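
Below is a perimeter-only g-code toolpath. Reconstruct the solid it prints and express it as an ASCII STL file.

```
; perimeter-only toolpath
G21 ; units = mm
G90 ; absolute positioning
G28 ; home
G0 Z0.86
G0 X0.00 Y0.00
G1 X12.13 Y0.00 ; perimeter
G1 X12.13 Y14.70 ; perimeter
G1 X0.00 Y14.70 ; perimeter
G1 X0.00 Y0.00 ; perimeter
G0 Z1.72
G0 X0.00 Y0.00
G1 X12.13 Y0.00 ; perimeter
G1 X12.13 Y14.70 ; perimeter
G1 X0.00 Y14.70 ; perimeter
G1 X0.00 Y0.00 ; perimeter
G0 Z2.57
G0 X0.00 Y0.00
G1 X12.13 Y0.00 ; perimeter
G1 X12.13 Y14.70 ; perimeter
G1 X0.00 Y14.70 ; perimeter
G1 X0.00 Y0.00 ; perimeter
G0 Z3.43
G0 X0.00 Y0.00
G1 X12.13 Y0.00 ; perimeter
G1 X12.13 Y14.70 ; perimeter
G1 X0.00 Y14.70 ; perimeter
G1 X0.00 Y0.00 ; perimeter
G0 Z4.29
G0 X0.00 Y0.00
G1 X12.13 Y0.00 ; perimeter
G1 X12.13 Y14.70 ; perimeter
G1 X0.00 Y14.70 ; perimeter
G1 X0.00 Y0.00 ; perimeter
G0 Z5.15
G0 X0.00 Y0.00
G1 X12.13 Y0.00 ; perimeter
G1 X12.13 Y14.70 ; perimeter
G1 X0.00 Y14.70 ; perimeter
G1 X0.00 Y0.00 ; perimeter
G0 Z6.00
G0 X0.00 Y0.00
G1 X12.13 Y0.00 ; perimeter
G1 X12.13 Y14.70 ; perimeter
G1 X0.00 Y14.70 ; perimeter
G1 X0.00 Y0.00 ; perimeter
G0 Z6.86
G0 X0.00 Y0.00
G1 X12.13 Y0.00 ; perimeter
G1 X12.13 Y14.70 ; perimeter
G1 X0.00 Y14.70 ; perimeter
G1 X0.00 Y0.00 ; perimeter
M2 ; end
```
solid part
  facet normal 0.0000 0.0000 -1.0000
    outer loop
      vertex 12.13 14.70 0.00
      vertex 12.13 0.00 0.00
      vertex 0.00 0.00 0.00
    endloop
  endfacet
  facet normal 0.0000 0.0000 -1.0000
    outer loop
      vertex 0.00 14.70 0.00
      vertex 12.13 14.70 0.00
      vertex 0.00 0.00 0.00
    endloop
  endfacet
  facet normal 0.0000 0.0000 1.0000
    outer loop
      vertex 0.00 0.00 6.86
      vertex 12.13 0.00 6.86
      vertex 12.13 14.70 6.86
    endloop
  endfacet
  facet normal 0.0000 0.0000 1.0000
    outer loop
      vertex 0.00 0.00 6.86
      vertex 12.13 14.70 6.86
      vertex 0.00 14.70 6.86
    endloop
  endfacet
  facet normal 0.0000 -1.0000 0.0000
    outer loop
      vertex 0.00 0.00 0.00
      vertex 12.13 0.00 0.00
      vertex 12.13 0.00 6.86
    endloop
  endfacet
  facet normal 0.0000 -1.0000 0.0000
    outer loop
      vertex 0.00 0.00 0.00
      vertex 12.13 0.00 6.86
      vertex 0.00 0.00 6.86
    endloop
  endfacet
  facet normal 0.0000 1.0000 0.0000
    outer loop
      vertex 12.13 14.70 6.86
      vertex 12.13 14.70 0.00
      vertex 0.00 14.70 0.00
    endloop
  endfacet
  facet normal 0.0000 1.0000 0.0000
    outer loop
      vertex 0.00 14.70 6.86
      vertex 12.13 14.70 6.86
      vertex 0.00 14.70 0.00
    endloop
  endfacet
  facet normal -1.0000 0.0000 0.0000
    outer loop
      vertex 0.00 14.70 6.86
      vertex 0.00 14.70 0.00
      vertex 0.00 0.00 0.00
    endloop
  endfacet
  facet normal -1.0000 0.0000 0.0000
    outer loop
      vertex 0.00 0.00 6.86
      vertex 0.00 14.70 6.86
      vertex 0.00 0.00 0.00
    endloop
  endfacet
  facet normal 1.0000 0.0000 0.0000
    outer loop
      vertex 12.13 0.00 0.00
      vertex 12.13 14.70 0.00
      vertex 12.13 14.70 6.86
    endloop
  endfacet
  facet normal 1.0000 0.0000 0.0000
    outer loop
      vertex 12.13 0.00 0.00
      vertex 12.13 14.70 6.86
      vertex 12.13 0.00 6.86
    endloop
  endfacet
endsolid part

The G0 Z moves step by Δz≈0.86 mm. Every layer's G1 loop is the same polygon, so the solid is a straight extrusion of it from z=0 to z≈6.86. Closing with flat bottom and top caps and triangulating gives 12 facets — a rectangular box, roughly 12.1 × 14.7 mm footprint and 6.86 mm tall.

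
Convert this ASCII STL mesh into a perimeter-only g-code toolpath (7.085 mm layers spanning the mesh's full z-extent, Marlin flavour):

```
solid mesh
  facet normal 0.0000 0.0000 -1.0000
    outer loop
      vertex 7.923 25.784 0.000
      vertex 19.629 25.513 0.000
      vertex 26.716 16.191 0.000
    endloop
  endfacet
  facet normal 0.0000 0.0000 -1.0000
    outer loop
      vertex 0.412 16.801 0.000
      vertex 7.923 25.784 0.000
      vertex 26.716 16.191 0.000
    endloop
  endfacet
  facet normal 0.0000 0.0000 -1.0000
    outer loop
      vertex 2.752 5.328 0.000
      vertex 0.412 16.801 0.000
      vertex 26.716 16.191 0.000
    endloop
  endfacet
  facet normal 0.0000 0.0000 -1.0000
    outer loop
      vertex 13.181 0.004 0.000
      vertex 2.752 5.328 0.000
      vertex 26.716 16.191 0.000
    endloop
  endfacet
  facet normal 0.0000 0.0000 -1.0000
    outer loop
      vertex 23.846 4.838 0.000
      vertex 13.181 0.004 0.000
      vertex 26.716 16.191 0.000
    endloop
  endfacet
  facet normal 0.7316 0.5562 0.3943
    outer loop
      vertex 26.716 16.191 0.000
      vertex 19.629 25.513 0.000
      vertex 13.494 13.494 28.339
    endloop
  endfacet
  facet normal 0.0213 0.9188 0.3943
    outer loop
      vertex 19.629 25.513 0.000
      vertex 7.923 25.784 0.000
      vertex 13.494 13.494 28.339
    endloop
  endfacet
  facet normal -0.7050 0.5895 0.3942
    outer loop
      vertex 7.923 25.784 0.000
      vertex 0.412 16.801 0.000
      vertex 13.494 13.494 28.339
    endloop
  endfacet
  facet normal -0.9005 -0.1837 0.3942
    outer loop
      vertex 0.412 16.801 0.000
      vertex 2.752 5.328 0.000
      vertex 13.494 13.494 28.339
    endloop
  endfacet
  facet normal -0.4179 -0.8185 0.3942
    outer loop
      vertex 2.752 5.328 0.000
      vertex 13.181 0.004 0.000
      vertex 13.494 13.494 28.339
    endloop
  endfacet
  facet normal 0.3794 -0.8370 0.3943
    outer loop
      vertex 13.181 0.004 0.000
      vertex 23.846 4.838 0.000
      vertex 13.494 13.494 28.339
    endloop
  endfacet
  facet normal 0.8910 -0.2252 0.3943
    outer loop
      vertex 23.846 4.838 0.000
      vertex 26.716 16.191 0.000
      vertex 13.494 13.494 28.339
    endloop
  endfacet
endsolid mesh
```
; perimeter-only toolpath
G21 ; units = mm
G90 ; absolute positioning
G28 ; home
; layer 1
G0 Z7.085
G0 X23.410 Y15.517
G1 X18.095 Y22.508
G1 X9.316 Y22.712
G1 X3.683 Y15.974
G1 X5.438 Y7.370
G1 X13.259 Y3.377
G1 X21.258 Y7.002
G1 X23.410 Y15.517
; layer 2
G0 Z14.169
G0 X20.105 Y14.842
G1 X16.562 Y19.504
G1 X10.709 Y19.639
G1 X6.953 Y15.147
G1 X8.123 Y9.411
G1 X13.337 Y6.749
G1 X18.670 Y9.166
G1 X20.105 Y14.842
; layer 3
G0 Z21.254
G0 X16.800 Y14.168
G1 X15.028 Y16.499
G1 X12.101 Y16.566
G1 X10.223 Y14.321
G1 X10.809 Y11.453
G1 X13.416 Y10.121
G1 X16.082 Y11.330
G1 X16.800 Y14.168
M2 ; end

The solid is a regular 7-sided pyramid, base circumscribed radius ≈ 13.5 mm, apex at z ≈ 28.3 mm. Slicing at Δz = 7.085 mm — 4 equal slices spanning the solid's height, so layer i sits at z = i·h/4 — gives 3 non-empty perimeters. Each is a 7-segment closed polygon; G0 lifts to the layer z and rapids to the start vertex, then G1 traces the edges. The cross-section shrinks linearly with z (the slice at the apex is degenerate and omitted).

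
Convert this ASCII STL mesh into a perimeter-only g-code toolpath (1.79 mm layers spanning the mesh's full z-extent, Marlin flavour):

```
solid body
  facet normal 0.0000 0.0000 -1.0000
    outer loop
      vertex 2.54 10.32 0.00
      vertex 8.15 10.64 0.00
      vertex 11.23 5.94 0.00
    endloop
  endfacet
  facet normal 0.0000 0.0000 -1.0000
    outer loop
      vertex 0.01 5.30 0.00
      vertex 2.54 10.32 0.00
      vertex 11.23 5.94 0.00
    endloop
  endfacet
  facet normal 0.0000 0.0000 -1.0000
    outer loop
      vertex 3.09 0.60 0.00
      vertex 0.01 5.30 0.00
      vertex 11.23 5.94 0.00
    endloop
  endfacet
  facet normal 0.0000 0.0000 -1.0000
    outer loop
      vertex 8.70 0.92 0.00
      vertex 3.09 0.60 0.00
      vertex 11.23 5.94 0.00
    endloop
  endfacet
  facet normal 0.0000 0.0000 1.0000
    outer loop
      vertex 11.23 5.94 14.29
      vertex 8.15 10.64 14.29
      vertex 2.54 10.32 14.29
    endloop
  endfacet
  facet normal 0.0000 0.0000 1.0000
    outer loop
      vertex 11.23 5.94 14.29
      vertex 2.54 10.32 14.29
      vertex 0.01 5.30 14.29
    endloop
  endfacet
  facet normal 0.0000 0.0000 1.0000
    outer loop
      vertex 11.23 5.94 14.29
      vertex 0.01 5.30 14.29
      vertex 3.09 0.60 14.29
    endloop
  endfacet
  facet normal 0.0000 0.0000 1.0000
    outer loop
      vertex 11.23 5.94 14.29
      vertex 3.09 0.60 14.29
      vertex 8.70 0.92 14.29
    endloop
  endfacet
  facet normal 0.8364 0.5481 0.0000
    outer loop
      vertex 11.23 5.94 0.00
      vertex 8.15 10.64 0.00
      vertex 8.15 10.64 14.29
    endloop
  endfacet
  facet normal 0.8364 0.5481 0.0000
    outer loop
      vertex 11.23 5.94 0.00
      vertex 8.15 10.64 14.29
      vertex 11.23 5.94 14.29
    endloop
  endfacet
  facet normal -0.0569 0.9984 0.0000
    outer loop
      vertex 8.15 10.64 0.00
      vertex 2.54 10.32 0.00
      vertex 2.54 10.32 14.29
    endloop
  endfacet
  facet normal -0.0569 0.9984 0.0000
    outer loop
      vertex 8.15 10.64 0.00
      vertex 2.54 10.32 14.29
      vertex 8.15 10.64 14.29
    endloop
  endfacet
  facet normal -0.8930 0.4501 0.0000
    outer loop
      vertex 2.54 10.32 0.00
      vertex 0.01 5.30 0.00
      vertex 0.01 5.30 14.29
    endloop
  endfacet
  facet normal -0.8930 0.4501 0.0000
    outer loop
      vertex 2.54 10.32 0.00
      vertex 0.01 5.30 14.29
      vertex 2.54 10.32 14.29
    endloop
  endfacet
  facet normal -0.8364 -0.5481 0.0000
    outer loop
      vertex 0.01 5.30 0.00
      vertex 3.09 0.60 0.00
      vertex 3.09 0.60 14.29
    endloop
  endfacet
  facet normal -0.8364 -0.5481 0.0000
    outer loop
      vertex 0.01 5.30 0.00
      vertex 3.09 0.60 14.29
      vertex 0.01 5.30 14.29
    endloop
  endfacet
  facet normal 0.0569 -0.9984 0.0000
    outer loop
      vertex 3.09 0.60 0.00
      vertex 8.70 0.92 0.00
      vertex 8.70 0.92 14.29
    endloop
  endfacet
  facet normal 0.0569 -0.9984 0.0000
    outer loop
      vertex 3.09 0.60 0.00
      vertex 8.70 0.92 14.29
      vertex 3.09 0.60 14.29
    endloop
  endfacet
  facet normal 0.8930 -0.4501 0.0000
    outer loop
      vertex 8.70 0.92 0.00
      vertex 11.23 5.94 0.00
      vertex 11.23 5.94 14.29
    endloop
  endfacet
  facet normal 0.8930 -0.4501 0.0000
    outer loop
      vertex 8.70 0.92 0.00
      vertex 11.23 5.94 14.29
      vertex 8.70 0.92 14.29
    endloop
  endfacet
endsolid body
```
; perimeter-only toolpath
G21 ; units = mm
G90 ; absolute positioning
G28 ; home
; layer 1
G0 Z1.79
G0 X11.23 Y5.94
G1 X8.15 Y10.64
G1 X2.54 Y10.32
G1 X0.01 Y5.30
G1 X3.09 Y0.60
G1 X8.70 Y0.92
G1 X11.23 Y5.94
; layer 2
G0 Z3.57
G0 X11.23 Y5.94
G1 X8.15 Y10.64
G1 X2.54 Y10.32
G1 X0.01 Y5.30
G1 X3.09 Y0.60
G1 X8.70 Y0.92
G1 X11.23 Y5.94
; layer 3
G0 Z5.36
G0 X11.23 Y5.94
G1 X8.15 Y10.64
G1 X2.54 Y10.32
G1 X0.01 Y5.30
G1 X3.09 Y0.60
G1 X8.70 Y0.92
G1 X11.23 Y5.94
; layer 4
G0 Z7.14
G0 X11.23 Y5.94
G1 X8.15 Y10.64
G1 X2.54 Y10.32
G1 X0.01 Y5.30
G1 X3.09 Y0.60
G1 X8.70 Y0.92
G1 X11.23 Y5.94
; layer 5
G0 Z8.93
G0 X11.23 Y5.94
G1 X8.15 Y10.64
G1 X2.54 Y10.32
G1 X0.01 Y5.30
G1 X3.09 Y0.60
G1 X8.70 Y0.92
G1 X11.23 Y5.94
; layer 6
G0 Z10.72
G0 X11.23 Y5.94
G1 X8.15 Y10.64
G1 X2.54 Y10.32
G1 X0.01 Y5.30
G1 X3.09 Y0.60
G1 X8.70 Y0.92
G1 X11.23 Y5.94
; layer 7
G0 Z12.50
G0 X11.23 Y5.94
G1 X8.15 Y10.64
G1 X2.54 Y10.32
G1 X0.01 Y5.30
G1 X3.09 Y0.60
G1 X8.70 Y0.92
G1 X11.23 Y5.94
; layer 8
G0 Z14.29
G0 X11.23 Y5.94
G1 X8.15 Y10.64
G1 X2.54 Y10.32
G1 X0.01 Y5.30
G1 X3.09 Y0.60
G1 X8.70 Y0.92
G1 X11.23 Y5.94
M2 ; end

The solid is a regular 6-sided prism (a cylinder approximated with 6 flat sides), circumscribed radius ≈ 5.62 mm, height ≈ 14.3 mm. Slicing at Δz = 1.79 mm — 8 equal slices spanning the solid's height, so layer i sits at z = i·h/8 — gives 8 non-empty perimeters. Each is a 6-segment closed polygon; G0 lifts to the layer z and rapids to the start vertex, then G1 traces the edges.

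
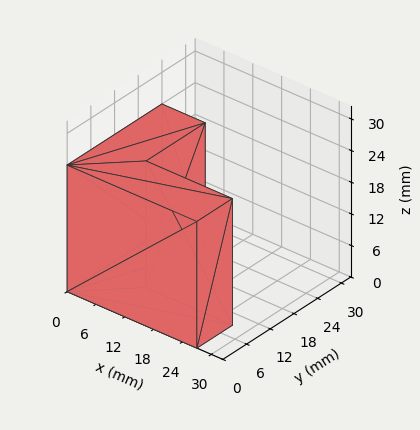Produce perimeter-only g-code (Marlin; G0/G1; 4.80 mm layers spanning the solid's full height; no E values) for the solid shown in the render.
Reading the render: the shape is an L-shaped prism: outer 27 × 24 mm, arm thicknesses ≈ 9 mm (horizontal) and 9 mm (vertical), extruded 24 mm in z (dimensions read to the nearest mm from the axis ticks). For the g-code, the solid's height is divided into equal slices at the stated Δz and each level perimeter traced with G1 moves after a G0 lift.

; perimeter-only toolpath
G21 ; units = mm
G90 ; absolute positioning
G28 ; home
; layer 1
G0 Z4.80
G0 X0.00 Y0.00
G1 X27.00 Y0.00
G1 X27.00 Y9.00
G1 X9.00 Y9.00
G1 X9.00 Y24.00
G1 X0.00 Y24.00
G1 X0.00 Y0.00
; layer 2
G0 Z9.60
G0 X0.00 Y0.00
G1 X27.00 Y0.00
G1 X27.00 Y9.00
G1 X9.00 Y9.00
G1 X9.00 Y24.00
G1 X0.00 Y24.00
G1 X0.00 Y0.00
; layer 3
G0 Z14.40
G0 X0.00 Y0.00
G1 X27.00 Y0.00
G1 X27.00 Y9.00
G1 X9.00 Y9.00
G1 X9.00 Y24.00
G1 X0.00 Y24.00
G1 X0.00 Y0.00
; layer 4
G0 Z19.20
G0 X0.00 Y0.00
G1 X27.00 Y0.00
G1 X27.00 Y9.00
G1 X9.00 Y9.00
G1 X9.00 Y24.00
G1 X0.00 Y24.00
G1 X0.00 Y0.00
; layer 5
G0 Z24.00
G0 X0.00 Y0.00
G1 X27.00 Y0.00
G1 X27.00 Y9.00
G1 X9.00 Y9.00
G1 X9.00 Y24.00
G1 X0.00 Y24.00
G1 X0.00 Y0.00
M2 ; end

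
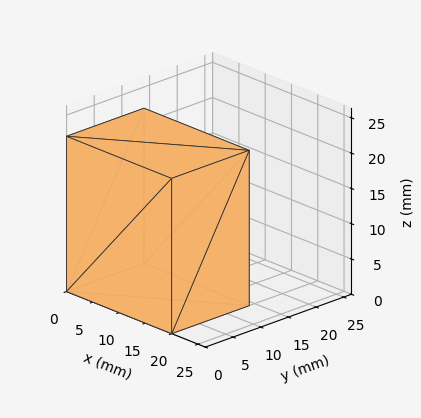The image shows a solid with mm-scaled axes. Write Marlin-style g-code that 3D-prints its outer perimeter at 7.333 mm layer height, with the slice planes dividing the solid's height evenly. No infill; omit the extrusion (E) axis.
Reading the render: the shape is a rectangular box, roughly 20 × 14 mm footprint and 22 mm tall (dimensions read to the nearest mm from the axis ticks). For the g-code, the solid's height is divided into equal slices at the stated Δz and each level perimeter traced with G1 moves after a G0 lift.

; perimeter-only toolpath
G21 ; units = mm
G90 ; absolute positioning
G28 ; home
; layer 1
G0 Z7.333
G0 X0.000 Y0.000
G1 X20.000 Y0.000
G1 X20.000 Y14.000
G1 X0.000 Y14.000
G1 X0.000 Y0.000
; layer 2
G0 Z14.667
G0 X0.000 Y0.000
G1 X20.000 Y0.000
G1 X20.000 Y14.000
G1 X0.000 Y14.000
G1 X0.000 Y0.000
; layer 3
G0 Z22.000
G0 X0.000 Y0.000
G1 X20.000 Y0.000
G1 X20.000 Y14.000
G1 X0.000 Y14.000
G1 X0.000 Y0.000
M2 ; end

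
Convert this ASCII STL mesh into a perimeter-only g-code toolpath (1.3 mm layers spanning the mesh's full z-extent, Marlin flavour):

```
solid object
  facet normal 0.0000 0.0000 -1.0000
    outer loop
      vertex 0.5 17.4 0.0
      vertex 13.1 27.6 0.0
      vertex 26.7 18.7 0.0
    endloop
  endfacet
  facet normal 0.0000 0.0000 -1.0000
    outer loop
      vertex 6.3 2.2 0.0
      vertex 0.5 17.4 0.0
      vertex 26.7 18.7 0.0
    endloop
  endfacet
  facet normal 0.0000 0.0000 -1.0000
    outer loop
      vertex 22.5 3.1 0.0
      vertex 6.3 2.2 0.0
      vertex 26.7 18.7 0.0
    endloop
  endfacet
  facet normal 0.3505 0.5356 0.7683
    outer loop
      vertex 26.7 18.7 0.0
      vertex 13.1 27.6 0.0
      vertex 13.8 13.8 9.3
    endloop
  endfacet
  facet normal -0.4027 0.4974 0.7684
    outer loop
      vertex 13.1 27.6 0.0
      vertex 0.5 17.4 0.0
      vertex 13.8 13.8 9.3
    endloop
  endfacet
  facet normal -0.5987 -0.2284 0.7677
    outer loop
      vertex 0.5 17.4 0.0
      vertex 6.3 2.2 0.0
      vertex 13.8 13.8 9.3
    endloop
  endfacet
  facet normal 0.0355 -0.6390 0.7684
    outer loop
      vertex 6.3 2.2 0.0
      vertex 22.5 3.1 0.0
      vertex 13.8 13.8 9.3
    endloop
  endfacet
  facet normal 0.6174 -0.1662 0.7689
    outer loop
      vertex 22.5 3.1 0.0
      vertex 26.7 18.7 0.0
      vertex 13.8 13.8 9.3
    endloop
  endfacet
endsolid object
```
; perimeter-only toolpath
G21 ; units = mm
G90 ; absolute positioning
G28 ; home
; layer 1
G0 Z1.3
G0 X24.9 Y18.0
G1 X13.2 Y25.6
G1 X2.4 Y16.9
G1 X7.4 Y3.9
G1 X21.3 Y4.6
G1 X24.9 Y18.0
; layer 2
G0 Z2.7
G0 X23.0 Y17.3
G1 X13.3 Y23.7
G1 X4.3 Y16.4
G1 X8.4 Y5.5
G1 X20.0 Y6.2
G1 X23.0 Y17.3
; layer 3
G0 Z4.0
G0 X21.2 Y16.6
G1 X13.4 Y21.7
G1 X6.2 Y15.9
G1 X9.5 Y7.2
G1 X18.8 Y7.7
G1 X21.2 Y16.6
; layer 4
G0 Z5.3
G0 X19.3 Y15.9
G1 X13.5 Y19.7
G1 X8.1 Y15.3
G1 X10.6 Y8.8
G1 X17.5 Y9.2
G1 X19.3 Y15.9
; layer 5
G0 Z6.6
G0 X17.5 Y15.2
G1 X13.6 Y17.7
G1 X10.0 Y14.8
G1 X11.7 Y10.5
G1 X16.3 Y10.7
G1 X17.5 Y15.2
; layer 6
G0 Z8.0
G0 X15.6 Y14.5
G1 X13.7 Y15.8
G1 X11.9 Y14.3
G1 X12.7 Y12.1
G1 X15.0 Y12.3
G1 X15.6 Y14.5
M2 ; end

The solid is a regular 5-sided pyramid, base circumscribed radius ≈ 13.8 mm, apex at z ≈ 9.3 mm. Slicing at Δz = 1.3 mm — 7 equal slices spanning the solid's height, so layer i sits at z = i·h/7 — gives 6 non-empty perimeters. Each is a 5-segment closed polygon; G0 lifts to the layer z and rapids to the start vertex, then G1 traces the edges. The cross-section shrinks linearly with z (the slice at the apex is degenerate and omitted).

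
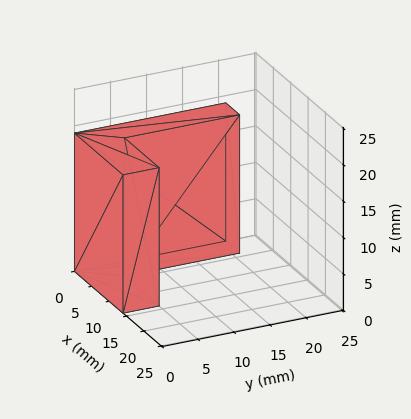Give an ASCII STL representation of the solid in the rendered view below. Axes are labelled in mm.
Reading the render: the shape is an L-shaped prism: outer 14 × 21 mm, arm thicknesses ≈ 5 mm (horizontal) and 4 mm (vertical), extruded 19 mm in z (dimensions read to the nearest mm from the axis ticks). For the STL, each face is triangulated and given an outward normal.

solid part
  facet normal 0.0000 0.0000 -1.0000
    outer loop
      vertex 14.000 5.000 0.000
      vertex 14.000 0.000 0.000
      vertex 0.000 0.000 0.000
    endloop
  endfacet
  facet normal 0.0000 0.0000 -1.0000
    outer loop
      vertex 4.000 5.000 0.000
      vertex 14.000 5.000 0.000
      vertex 0.000 0.000 0.000
    endloop
  endfacet
  facet normal 0.0000 0.0000 -1.0000
    outer loop
      vertex 4.000 21.000 0.000
      vertex 4.000 5.000 0.000
      vertex 0.000 0.000 0.000
    endloop
  endfacet
  facet normal 0.0000 0.0000 -1.0000
    outer loop
      vertex 0.000 21.000 0.000
      vertex 4.000 21.000 0.000
      vertex 0.000 0.000 0.000
    endloop
  endfacet
  facet normal 0.0000 0.0000 1.0000
    outer loop
      vertex 0.000 0.000 19.000
      vertex 14.000 0.000 19.000
      vertex 14.000 5.000 19.000
    endloop
  endfacet
  facet normal 0.0000 0.0000 1.0000
    outer loop
      vertex 0.000 0.000 19.000
      vertex 14.000 5.000 19.000
      vertex 4.000 5.000 19.000
    endloop
  endfacet
  facet normal 0.0000 0.0000 1.0000
    outer loop
      vertex 0.000 0.000 19.000
      vertex 4.000 5.000 19.000
      vertex 4.000 21.000 19.000
    endloop
  endfacet
  facet normal 0.0000 0.0000 1.0000
    outer loop
      vertex 0.000 0.000 19.000
      vertex 4.000 21.000 19.000
      vertex 0.000 21.000 19.000
    endloop
  endfacet
  facet normal 0.0000 -1.0000 0.0000
    outer loop
      vertex 0.000 0.000 0.000
      vertex 14.000 0.000 0.000
      vertex 14.000 0.000 19.000
    endloop
  endfacet
  facet normal 0.0000 -1.0000 0.0000
    outer loop
      vertex 0.000 0.000 0.000
      vertex 14.000 0.000 19.000
      vertex 0.000 0.000 19.000
    endloop
  endfacet
  facet normal 1.0000 0.0000 0.0000
    outer loop
      vertex 14.000 0.000 0.000
      vertex 14.000 5.000 0.000
      vertex 14.000 5.000 19.000
    endloop
  endfacet
  facet normal 1.0000 0.0000 0.0000
    outer loop
      vertex 14.000 0.000 0.000
      vertex 14.000 5.000 19.000
      vertex 14.000 0.000 19.000
    endloop
  endfacet
  facet normal 0.0000 1.0000 0.0000
    outer loop
      vertex 14.000 5.000 0.000
      vertex 4.000 5.000 0.000
      vertex 4.000 5.000 19.000
    endloop
  endfacet
  facet normal 0.0000 1.0000 0.0000
    outer loop
      vertex 14.000 5.000 0.000
      vertex 4.000 5.000 19.000
      vertex 14.000 5.000 19.000
    endloop
  endfacet
  facet normal 1.0000 0.0000 0.0000
    outer loop
      vertex 4.000 5.000 0.000
      vertex 4.000 21.000 0.000
      vertex 4.000 21.000 19.000
    endloop
  endfacet
  facet normal 1.0000 0.0000 0.0000
    outer loop
      vertex 4.000 5.000 0.000
      vertex 4.000 21.000 19.000
      vertex 4.000 5.000 19.000
    endloop
  endfacet
  facet normal 0.0000 1.0000 0.0000
    outer loop
      vertex 4.000 21.000 0.000
      vertex 0.000 21.000 0.000
      vertex 0.000 21.000 19.000
    endloop
  endfacet
  facet normal 0.0000 1.0000 0.0000
    outer loop
      vertex 4.000 21.000 0.000
      vertex 0.000 21.000 19.000
      vertex 4.000 21.000 19.000
    endloop
  endfacet
  facet normal -1.0000 0.0000 0.0000
    outer loop
      vertex 0.000 21.000 0.000
      vertex 0.000 0.000 0.000
      vertex 0.000 0.000 19.000
    endloop
  endfacet
  facet normal -1.0000 0.0000 0.0000
    outer loop
      vertex 0.000 21.000 0.000
      vertex 0.000 0.000 19.000
      vertex 0.000 21.000 19.000
    endloop
  endfacet
endsolid part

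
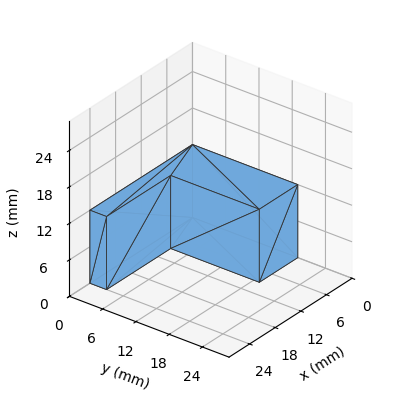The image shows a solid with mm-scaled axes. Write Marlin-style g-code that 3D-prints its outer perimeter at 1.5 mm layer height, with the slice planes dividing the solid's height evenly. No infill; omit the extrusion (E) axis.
Reading the render: the shape is an L-shaped prism: outer 24 × 19 mm, arm thicknesses ≈ 3 mm (horizontal) and 9 mm (vertical), extruded 12 mm in z (dimensions read to the nearest mm from the axis ticks). For the g-code, the solid's height is divided into equal slices at the stated Δz and each level perimeter traced with G1 moves after a G0 lift.

; perimeter-only toolpath
G21 ; units = mm
G90 ; absolute positioning
G28 ; home
; layer 1
G0 Z1.5
G0 X0.0 Y0.0
G1 X24.0 Y0.0
G1 X24.0 Y3.0
G1 X9.0 Y3.0
G1 X9.0 Y19.0
G1 X0.0 Y19.0
G1 X0.0 Y0.0
; layer 2
G0 Z3.0
G0 X0.0 Y0.0
G1 X24.0 Y0.0
G1 X24.0 Y3.0
G1 X9.0 Y3.0
G1 X9.0 Y19.0
G1 X0.0 Y19.0
G1 X0.0 Y0.0
; layer 3
G0 Z4.5
G0 X0.0 Y0.0
G1 X24.0 Y0.0
G1 X24.0 Y3.0
G1 X9.0 Y3.0
G1 X9.0 Y19.0
G1 X0.0 Y19.0
G1 X0.0 Y0.0
; layer 4
G0 Z6.0
G0 X0.0 Y0.0
G1 X24.0 Y0.0
G1 X24.0 Y3.0
G1 X9.0 Y3.0
G1 X9.0 Y19.0
G1 X0.0 Y19.0
G1 X0.0 Y0.0
; layer 5
G0 Z7.5
G0 X0.0 Y0.0
G1 X24.0 Y0.0
G1 X24.0 Y3.0
G1 X9.0 Y3.0
G1 X9.0 Y19.0
G1 X0.0 Y19.0
G1 X0.0 Y0.0
; layer 6
G0 Z9.0
G0 X0.0 Y0.0
G1 X24.0 Y0.0
G1 X24.0 Y3.0
G1 X9.0 Y3.0
G1 X9.0 Y19.0
G1 X0.0 Y19.0
G1 X0.0 Y0.0
; layer 7
G0 Z10.5
G0 X0.0 Y0.0
G1 X24.0 Y0.0
G1 X24.0 Y3.0
G1 X9.0 Y3.0
G1 X9.0 Y19.0
G1 X0.0 Y19.0
G1 X0.0 Y0.0
; layer 8
G0 Z12.0
G0 X0.0 Y0.0
G1 X24.0 Y0.0
G1 X24.0 Y3.0
G1 X9.0 Y3.0
G1 X9.0 Y19.0
G1 X0.0 Y19.0
G1 X0.0 Y0.0
M2 ; end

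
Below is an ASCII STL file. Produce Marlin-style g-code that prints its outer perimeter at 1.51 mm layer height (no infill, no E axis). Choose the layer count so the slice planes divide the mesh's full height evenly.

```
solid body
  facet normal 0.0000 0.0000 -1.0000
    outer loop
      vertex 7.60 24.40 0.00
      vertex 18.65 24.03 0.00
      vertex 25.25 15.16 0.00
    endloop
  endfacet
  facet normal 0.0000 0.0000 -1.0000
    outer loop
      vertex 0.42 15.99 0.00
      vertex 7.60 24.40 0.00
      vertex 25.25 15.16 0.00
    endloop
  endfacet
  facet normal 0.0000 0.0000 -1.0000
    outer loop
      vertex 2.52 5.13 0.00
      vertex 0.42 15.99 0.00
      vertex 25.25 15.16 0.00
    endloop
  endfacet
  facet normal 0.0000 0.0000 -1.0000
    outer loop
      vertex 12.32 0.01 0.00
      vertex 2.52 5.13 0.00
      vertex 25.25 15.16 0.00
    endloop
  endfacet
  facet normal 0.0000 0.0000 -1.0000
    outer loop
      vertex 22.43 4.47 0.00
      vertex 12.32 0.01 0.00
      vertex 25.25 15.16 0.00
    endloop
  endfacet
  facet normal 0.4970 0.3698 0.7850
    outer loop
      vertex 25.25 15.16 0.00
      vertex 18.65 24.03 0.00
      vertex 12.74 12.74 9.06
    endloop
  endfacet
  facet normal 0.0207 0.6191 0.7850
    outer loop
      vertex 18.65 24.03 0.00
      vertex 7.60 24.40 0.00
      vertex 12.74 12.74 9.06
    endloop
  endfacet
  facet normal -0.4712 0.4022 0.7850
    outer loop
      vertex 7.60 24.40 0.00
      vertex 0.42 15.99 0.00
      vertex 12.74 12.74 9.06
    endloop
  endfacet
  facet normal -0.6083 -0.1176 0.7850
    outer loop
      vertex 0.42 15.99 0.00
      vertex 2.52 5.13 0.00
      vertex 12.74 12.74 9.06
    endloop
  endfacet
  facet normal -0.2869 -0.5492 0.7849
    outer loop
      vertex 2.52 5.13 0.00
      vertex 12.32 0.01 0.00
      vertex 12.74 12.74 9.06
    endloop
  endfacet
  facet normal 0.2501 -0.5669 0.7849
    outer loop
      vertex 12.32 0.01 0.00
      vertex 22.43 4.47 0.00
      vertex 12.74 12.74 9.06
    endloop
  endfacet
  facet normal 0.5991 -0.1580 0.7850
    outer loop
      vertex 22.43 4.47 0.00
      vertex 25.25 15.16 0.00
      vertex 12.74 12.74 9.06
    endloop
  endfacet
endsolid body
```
; perimeter-only toolpath
G21 ; units = mm
G90 ; absolute positioning
G28 ; home
; layer 1
G0 Z1.51
G0 X23.16 Y14.76
G1 X17.66 Y22.15
G1 X8.46 Y22.46
G1 X2.47 Y15.45
G1 X4.22 Y6.40
G1 X12.39 Y2.13
G1 X20.81 Y5.85
G1 X23.16 Y14.76
; layer 2
G0 Z3.02
G0 X21.08 Y14.35
G1 X16.68 Y20.27
G1 X9.31 Y20.51
G1 X4.53 Y14.91
G1 X5.93 Y7.67
G1 X12.46 Y4.25
G1 X19.20 Y7.23
G1 X21.08 Y14.35
; layer 3
G0 Z4.53
G0 X19.00 Y13.95
G1 X15.70 Y18.39
G1 X10.17 Y18.57
G1 X6.58 Y14.37
G1 X7.63 Y8.94
G1 X12.53 Y6.38
G1 X17.59 Y8.61
G1 X19.00 Y13.95
; layer 4
G0 Z6.04
G0 X16.91 Y13.55
G1 X14.71 Y16.50
G1 X11.03 Y16.63
G1 X8.63 Y13.82
G1 X9.33 Y10.20
G1 X12.60 Y8.50
G1 X15.97 Y9.98
G1 X16.91 Y13.55
; layer 5
G0 Z7.55
G0 X14.82 Y13.14
G1 X13.72 Y14.62
G1 X11.88 Y14.68
G1 X10.69 Y13.28
G1 X11.04 Y11.47
G1 X12.67 Y10.62
G1 X14.36 Y11.36
G1 X14.82 Y13.14
M2 ; end

The solid is a regular 7-sided pyramid, base circumscribed radius ≈ 12.7 mm, apex at z ≈ 9.06 mm. Slicing at Δz = 1.51 mm — 6 equal slices spanning the solid's height, so layer i sits at z = i·h/6 — gives 5 non-empty perimeters. Each is a 7-segment closed polygon; G0 lifts to the layer z and rapids to the start vertex, then G1 traces the edges. The cross-section shrinks linearly with z (the slice at the apex is degenerate and omitted).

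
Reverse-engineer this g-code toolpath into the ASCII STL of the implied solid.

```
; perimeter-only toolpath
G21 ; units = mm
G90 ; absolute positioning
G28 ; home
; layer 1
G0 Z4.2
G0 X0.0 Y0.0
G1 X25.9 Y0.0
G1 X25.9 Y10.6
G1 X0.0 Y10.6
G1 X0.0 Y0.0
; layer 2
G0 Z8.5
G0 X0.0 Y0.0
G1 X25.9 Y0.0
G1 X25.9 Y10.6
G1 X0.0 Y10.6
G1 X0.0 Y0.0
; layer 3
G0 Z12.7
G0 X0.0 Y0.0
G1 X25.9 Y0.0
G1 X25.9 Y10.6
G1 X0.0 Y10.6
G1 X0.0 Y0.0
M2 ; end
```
solid part
  facet normal 0.0000 0.0000 -1.0000
    outer loop
      vertex 25.9 10.6 0.0
      vertex 25.9 0.0 0.0
      vertex 0.0 0.0 0.0
    endloop
  endfacet
  facet normal 0.0000 0.0000 -1.0000
    outer loop
      vertex 0.0 10.6 0.0
      vertex 25.9 10.6 0.0
      vertex 0.0 0.0 0.0
    endloop
  endfacet
  facet normal 0.0000 0.0000 1.0000
    outer loop
      vertex 0.0 0.0 12.7
      vertex 25.9 0.0 12.7
      vertex 25.9 10.6 12.7
    endloop
  endfacet
  facet normal 0.0000 0.0000 1.0000
    outer loop
      vertex 0.0 0.0 12.7
      vertex 25.9 10.6 12.7
      vertex 0.0 10.6 12.7
    endloop
  endfacet
  facet normal 0.0000 -1.0000 0.0000
    outer loop
      vertex 0.0 0.0 0.0
      vertex 25.9 0.0 0.0
      vertex 25.9 0.0 12.7
    endloop
  endfacet
  facet normal 0.0000 -1.0000 0.0000
    outer loop
      vertex 0.0 0.0 0.0
      vertex 25.9 0.0 12.7
      vertex 0.0 0.0 12.7
    endloop
  endfacet
  facet normal 0.0000 1.0000 0.0000
    outer loop
      vertex 25.9 10.6 12.7
      vertex 25.9 10.6 0.0
      vertex 0.0 10.6 0.0
    endloop
  endfacet
  facet normal 0.0000 1.0000 0.0000
    outer loop
      vertex 0.0 10.6 12.7
      vertex 25.9 10.6 12.7
      vertex 0.0 10.6 0.0
    endloop
  endfacet
  facet normal -1.0000 0.0000 0.0000
    outer loop
      vertex 0.0 10.6 12.7
      vertex 0.0 10.6 0.0
      vertex 0.0 0.0 0.0
    endloop
  endfacet
  facet normal -1.0000 0.0000 0.0000
    outer loop
      vertex 0.0 0.0 12.7
      vertex 0.0 10.6 12.7
      vertex 0.0 0.0 0.0
    endloop
  endfacet
  facet normal 1.0000 0.0000 0.0000
    outer loop
      vertex 25.9 0.0 0.0
      vertex 25.9 10.6 0.0
      vertex 25.9 10.6 12.7
    endloop
  endfacet
  facet normal 1.0000 0.0000 0.0000
    outer loop
      vertex 25.9 0.0 0.0
      vertex 25.9 10.6 12.7
      vertex 25.9 0.0 12.7
    endloop
  endfacet
endsolid part

The G0 Z moves step by Δz≈4.2 mm. Every layer's G1 loop is the same polygon, so the solid is a straight extrusion of it from z=0 to z≈12.7. Closing with flat bottom and top caps and triangulating gives 12 facets — a rectangular box, roughly 25.9 × 10.6 mm footprint and 12.7 mm tall.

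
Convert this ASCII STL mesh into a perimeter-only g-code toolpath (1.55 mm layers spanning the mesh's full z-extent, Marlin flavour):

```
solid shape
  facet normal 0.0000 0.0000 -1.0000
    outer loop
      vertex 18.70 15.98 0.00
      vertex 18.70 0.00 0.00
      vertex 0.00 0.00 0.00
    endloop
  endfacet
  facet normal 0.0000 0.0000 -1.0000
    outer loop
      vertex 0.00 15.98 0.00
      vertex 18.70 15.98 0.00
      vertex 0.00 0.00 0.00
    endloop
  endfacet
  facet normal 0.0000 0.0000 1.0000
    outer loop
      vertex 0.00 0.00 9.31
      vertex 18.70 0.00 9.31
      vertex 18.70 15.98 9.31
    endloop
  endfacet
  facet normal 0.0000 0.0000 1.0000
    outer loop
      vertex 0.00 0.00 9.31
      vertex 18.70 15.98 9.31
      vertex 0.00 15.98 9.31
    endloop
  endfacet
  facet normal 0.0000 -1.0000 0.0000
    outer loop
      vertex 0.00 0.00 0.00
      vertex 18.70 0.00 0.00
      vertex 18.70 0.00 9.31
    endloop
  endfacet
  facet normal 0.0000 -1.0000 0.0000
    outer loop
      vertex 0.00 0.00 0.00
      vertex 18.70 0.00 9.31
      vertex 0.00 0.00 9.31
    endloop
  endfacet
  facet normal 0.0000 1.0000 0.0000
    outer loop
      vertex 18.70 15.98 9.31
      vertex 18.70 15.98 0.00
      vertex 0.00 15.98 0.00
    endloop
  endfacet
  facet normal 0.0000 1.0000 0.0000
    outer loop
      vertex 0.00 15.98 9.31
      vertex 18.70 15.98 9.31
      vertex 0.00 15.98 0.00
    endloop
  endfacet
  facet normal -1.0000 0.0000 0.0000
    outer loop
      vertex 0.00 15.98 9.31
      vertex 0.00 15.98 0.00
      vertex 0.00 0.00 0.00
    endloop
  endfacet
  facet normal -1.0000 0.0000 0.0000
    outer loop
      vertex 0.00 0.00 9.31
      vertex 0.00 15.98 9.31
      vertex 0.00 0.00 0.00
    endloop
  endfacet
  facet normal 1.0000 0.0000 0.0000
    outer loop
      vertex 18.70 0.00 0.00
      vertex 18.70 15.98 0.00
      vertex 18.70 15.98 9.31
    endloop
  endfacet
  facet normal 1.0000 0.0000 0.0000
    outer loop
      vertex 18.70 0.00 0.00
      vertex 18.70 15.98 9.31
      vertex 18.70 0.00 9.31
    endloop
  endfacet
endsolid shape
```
; perimeter-only toolpath
G21 ; units = mm
G90 ; absolute positioning
G28 ; home
; layer 1
G0 Z1.55
G0 X0.00 Y0.00
G1 X18.70 Y0.00
G1 X18.70 Y15.98
G1 X0.00 Y15.98
G1 X0.00 Y0.00
; layer 2
G0 Z3.10
G0 X0.00 Y0.00
G1 X18.70 Y0.00
G1 X18.70 Y15.98
G1 X0.00 Y15.98
G1 X0.00 Y0.00
; layer 3
G0 Z4.66
G0 X0.00 Y0.00
G1 X18.70 Y0.00
G1 X18.70 Y15.98
G1 X0.00 Y15.98
G1 X0.00 Y0.00
; layer 4
G0 Z6.21
G0 X0.00 Y0.00
G1 X18.70 Y0.00
G1 X18.70 Y15.98
G1 X0.00 Y15.98
G1 X0.00 Y0.00
; layer 5
G0 Z7.76
G0 X0.00 Y0.00
G1 X18.70 Y0.00
G1 X18.70 Y15.98
G1 X0.00 Y15.98
G1 X0.00 Y0.00
; layer 6
G0 Z9.31
G0 X0.00 Y0.00
G1 X18.70 Y0.00
G1 X18.70 Y15.98
G1 X0.00 Y15.98
G1 X0.00 Y0.00
M2 ; end

The solid is a rectangular box, roughly 18.7 × 16 mm footprint and 9.31 mm tall. Slicing at Δz = 1.55 mm — 6 equal slices spanning the solid's height, so layer i sits at z = i·h/6 — gives 6 non-empty perimeters. Each is a 4-segment closed polygon; G0 lifts to the layer z and rapids to the start vertex, then G1 traces the edges.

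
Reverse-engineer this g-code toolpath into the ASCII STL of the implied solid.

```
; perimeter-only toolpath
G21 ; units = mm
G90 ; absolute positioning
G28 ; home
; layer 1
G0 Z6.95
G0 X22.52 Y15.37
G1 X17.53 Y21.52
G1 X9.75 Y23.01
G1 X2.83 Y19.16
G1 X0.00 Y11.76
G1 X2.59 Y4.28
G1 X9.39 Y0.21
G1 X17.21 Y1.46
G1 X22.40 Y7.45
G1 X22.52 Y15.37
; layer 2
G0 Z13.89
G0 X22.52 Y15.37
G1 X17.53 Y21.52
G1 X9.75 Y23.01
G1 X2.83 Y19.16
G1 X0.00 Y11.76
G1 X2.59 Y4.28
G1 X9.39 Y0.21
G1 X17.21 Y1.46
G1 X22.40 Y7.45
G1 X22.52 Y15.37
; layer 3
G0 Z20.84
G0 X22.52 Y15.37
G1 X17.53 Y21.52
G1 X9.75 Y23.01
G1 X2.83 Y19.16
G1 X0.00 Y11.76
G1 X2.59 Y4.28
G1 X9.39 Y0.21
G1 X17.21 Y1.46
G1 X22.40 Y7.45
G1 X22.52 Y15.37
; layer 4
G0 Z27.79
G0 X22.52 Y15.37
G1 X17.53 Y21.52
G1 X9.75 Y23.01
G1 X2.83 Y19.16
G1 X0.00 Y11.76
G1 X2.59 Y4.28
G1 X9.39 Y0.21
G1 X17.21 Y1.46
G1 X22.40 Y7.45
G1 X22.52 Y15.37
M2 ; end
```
solid part
  facet normal 0.0000 0.0000 -1.0000
    outer loop
      vertex 9.75 23.01 0.00
      vertex 17.53 21.52 0.00
      vertex 22.52 15.37 0.00
    endloop
  endfacet
  facet normal 0.0000 0.0000 -1.0000
    outer loop
      vertex 2.83 19.16 0.00
      vertex 9.75 23.01 0.00
      vertex 22.52 15.37 0.00
    endloop
  endfacet
  facet normal 0.0000 0.0000 -1.0000
    outer loop
      vertex 0.00 11.76 0.00
      vertex 2.83 19.16 0.00
      vertex 22.52 15.37 0.00
    endloop
  endfacet
  facet normal 0.0000 0.0000 -1.0000
    outer loop
      vertex 2.59 4.28 0.00
      vertex 0.00 11.76 0.00
      vertex 22.52 15.37 0.00
    endloop
  endfacet
  facet normal 0.0000 0.0000 -1.0000
    outer loop
      vertex 9.39 0.21 0.00
      vertex 2.59 4.28 0.00
      vertex 22.52 15.37 0.00
    endloop
  endfacet
  facet normal 0.0000 0.0000 -1.0000
    outer loop
      vertex 17.21 1.46 0.00
      vertex 9.39 0.21 0.00
      vertex 22.52 15.37 0.00
    endloop
  endfacet
  facet normal 0.0000 0.0000 -1.0000
    outer loop
      vertex 22.40 7.45 0.00
      vertex 17.21 1.46 0.00
      vertex 22.52 15.37 0.00
    endloop
  endfacet
  facet normal 0.0000 0.0000 1.0000
    outer loop
      vertex 22.52 15.37 27.79
      vertex 17.53 21.52 27.79
      vertex 9.75 23.01 27.79
    endloop
  endfacet
  facet normal 0.0000 0.0000 1.0000
    outer loop
      vertex 22.52 15.37 27.79
      vertex 9.75 23.01 27.79
      vertex 2.83 19.16 27.79
    endloop
  endfacet
  facet normal 0.0000 0.0000 1.0000
    outer loop
      vertex 22.52 15.37 27.79
      vertex 2.83 19.16 27.79
      vertex 0.00 11.76 27.79
    endloop
  endfacet
  facet normal 0.0000 0.0000 1.0000
    outer loop
      vertex 22.52 15.37 27.79
      vertex 0.00 11.76 27.79
      vertex 2.59 4.28 27.79
    endloop
  endfacet
  facet normal 0.0000 0.0000 1.0000
    outer loop
      vertex 22.52 15.37 27.79
      vertex 2.59 4.28 27.79
      vertex 9.39 0.21 27.79
    endloop
  endfacet
  facet normal 0.0000 0.0000 1.0000
    outer loop
      vertex 22.52 15.37 27.79
      vertex 9.39 0.21 27.79
      vertex 17.21 1.46 27.79
    endloop
  endfacet
  facet normal 0.0000 0.0000 1.0000
    outer loop
      vertex 22.52 15.37 27.79
      vertex 17.21 1.46 27.79
      vertex 22.40 7.45 27.79
    endloop
  endfacet
  facet normal 0.7765 0.6301 0.0000
    outer loop
      vertex 22.52 15.37 0.00
      vertex 17.53 21.52 0.00
      vertex 17.53 21.52 27.79
    endloop
  endfacet
  facet normal 0.7765 0.6301 0.0000
    outer loop
      vertex 22.52 15.37 0.00
      vertex 17.53 21.52 27.79
      vertex 22.52 15.37 27.79
    endloop
  endfacet
  facet normal 0.1881 0.9822 0.0000
    outer loop
      vertex 17.53 21.52 0.00
      vertex 9.75 23.01 0.00
      vertex 9.75 23.01 27.79
    endloop
  endfacet
  facet normal 0.1881 0.9822 0.0000
    outer loop
      vertex 17.53 21.52 0.00
      vertex 9.75 23.01 27.79
      vertex 17.53 21.52 27.79
    endloop
  endfacet
  facet normal -0.4862 0.8739 0.0000
    outer loop
      vertex 9.75 23.01 0.00
      vertex 2.83 19.16 0.00
      vertex 2.83 19.16 27.79
    endloop
  endfacet
  facet normal -0.4862 0.8739 0.0000
    outer loop
      vertex 9.75 23.01 0.00
      vertex 2.83 19.16 27.79
      vertex 9.75 23.01 27.79
    endloop
  endfacet
  facet normal -0.9340 0.3572 0.0000
    outer loop
      vertex 2.83 19.16 0.00
      vertex 0.00 11.76 0.00
      vertex 0.00 11.76 27.79
    endloop
  endfacet
  facet normal -0.9340 0.3572 0.0000
    outer loop
      vertex 2.83 19.16 0.00
      vertex 0.00 11.76 27.79
      vertex 2.83 19.16 27.79
    endloop
  endfacet
  facet normal -0.9450 -0.3272 0.0000
    outer loop
      vertex 0.00 11.76 0.00
      vertex 2.59 4.28 0.00
      vertex 2.59 4.28 27.79
    endloop
  endfacet
  facet normal -0.9450 -0.3272 0.0000
    outer loop
      vertex 0.00 11.76 0.00
      vertex 2.59 4.28 27.79
      vertex 0.00 11.76 27.79
    endloop
  endfacet
  facet normal -0.5136 -0.8580 0.0000
    outer loop
      vertex 2.59 4.28 0.00
      vertex 9.39 0.21 0.00
      vertex 9.39 0.21 27.79
    endloop
  endfacet
  facet normal -0.5136 -0.8580 0.0000
    outer loop
      vertex 2.59 4.28 0.00
      vertex 9.39 0.21 27.79
      vertex 2.59 4.28 27.79
    endloop
  endfacet
  facet normal 0.1578 -0.9875 0.0000
    outer loop
      vertex 9.39 0.21 0.00
      vertex 17.21 1.46 0.00
      vertex 17.21 1.46 27.79
    endloop
  endfacet
  facet normal 0.1578 -0.9875 0.0000
    outer loop
      vertex 9.39 0.21 0.00
      vertex 17.21 1.46 27.79
      vertex 9.39 0.21 27.79
    endloop
  endfacet
  facet normal 0.7558 -0.6548 0.0000
    outer loop
      vertex 17.21 1.46 0.00
      vertex 22.40 7.45 0.00
      vertex 22.40 7.45 27.79
    endloop
  endfacet
  facet normal 0.7558 -0.6548 0.0000
    outer loop
      vertex 17.21 1.46 0.00
      vertex 22.40 7.45 27.79
      vertex 17.21 1.46 27.79
    endloop
  endfacet
  facet normal 0.9999 -0.0151 0.0000
    outer loop
      vertex 22.40 7.45 0.00
      vertex 22.52 15.37 0.00
      vertex 22.52 15.37 27.79
    endloop
  endfacet
  facet normal 0.9999 -0.0151 0.0000
    outer loop
      vertex 22.40 7.45 0.00
      vertex 22.52 15.37 27.79
      vertex 22.40 7.45 27.79
    endloop
  endfacet
endsolid part

The G0 Z moves step by Δz≈6.95 mm. Every layer's G1 loop is the same polygon, so the solid is a straight extrusion of it from z=0 to z≈27.8. Closing with flat bottom and top caps and triangulating gives 32 facets — a regular 9-sided prism (a cylinder approximated with 9 flat sides), circumscribed radius ≈ 11.6 mm, height ≈ 27.8 mm.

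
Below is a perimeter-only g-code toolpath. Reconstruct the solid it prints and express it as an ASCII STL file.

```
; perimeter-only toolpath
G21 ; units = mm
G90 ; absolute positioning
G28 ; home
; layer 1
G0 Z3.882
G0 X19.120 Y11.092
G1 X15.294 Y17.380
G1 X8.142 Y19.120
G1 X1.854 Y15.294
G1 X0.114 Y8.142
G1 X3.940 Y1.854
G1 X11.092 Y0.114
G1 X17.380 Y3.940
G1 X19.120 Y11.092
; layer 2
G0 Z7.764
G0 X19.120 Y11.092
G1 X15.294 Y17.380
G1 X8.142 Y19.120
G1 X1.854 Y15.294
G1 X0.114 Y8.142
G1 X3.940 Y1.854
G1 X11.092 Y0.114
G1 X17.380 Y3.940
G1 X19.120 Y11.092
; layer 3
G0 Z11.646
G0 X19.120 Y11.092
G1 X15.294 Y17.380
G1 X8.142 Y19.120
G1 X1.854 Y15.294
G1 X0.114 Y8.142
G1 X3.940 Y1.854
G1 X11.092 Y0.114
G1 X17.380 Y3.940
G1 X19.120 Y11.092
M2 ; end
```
solid part
  facet normal 0.0000 0.0000 -1.0000
    outer loop
      vertex 8.142 19.120 0.000
      vertex 15.294 17.380 0.000
      vertex 19.120 11.092 0.000
    endloop
  endfacet
  facet normal 0.0000 0.0000 -1.0000
    outer loop
      vertex 1.854 15.294 0.000
      vertex 8.142 19.120 0.000
      vertex 19.120 11.092 0.000
    endloop
  endfacet
  facet normal 0.0000 0.0000 -1.0000
    outer loop
      vertex 0.114 8.142 0.000
      vertex 1.854 15.294 0.000
      vertex 19.120 11.092 0.000
    endloop
  endfacet
  facet normal 0.0000 0.0000 -1.0000
    outer loop
      vertex 3.940 1.854 0.000
      vertex 0.114 8.142 0.000
      vertex 19.120 11.092 0.000
    endloop
  endfacet
  facet normal 0.0000 0.0000 -1.0000
    outer loop
      vertex 11.092 0.114 0.000
      vertex 3.940 1.854 0.000
      vertex 19.120 11.092 0.000
    endloop
  endfacet
  facet normal 0.0000 0.0000 -1.0000
    outer loop
      vertex 17.380 3.940 0.000
      vertex 11.092 0.114 0.000
      vertex 19.120 11.092 0.000
    endloop
  endfacet
  facet normal 0.0000 0.0000 1.0000
    outer loop
      vertex 19.120 11.092 11.646
      vertex 15.294 17.380 11.646
      vertex 8.142 19.120 11.646
    endloop
  endfacet
  facet normal 0.0000 0.0000 1.0000
    outer loop
      vertex 19.120 11.092 11.646
      vertex 8.142 19.120 11.646
      vertex 1.854 15.294 11.646
    endloop
  endfacet
  facet normal 0.0000 0.0000 1.0000
    outer loop
      vertex 19.120 11.092 11.646
      vertex 1.854 15.294 11.646
      vertex 0.114 8.142 11.646
    endloop
  endfacet
  facet normal 0.0000 0.0000 1.0000
    outer loop
      vertex 19.120 11.092 11.646
      vertex 0.114 8.142 11.646
      vertex 3.940 1.854 11.646
    endloop
  endfacet
  facet normal 0.0000 0.0000 1.0000
    outer loop
      vertex 19.120 11.092 11.646
      vertex 3.940 1.854 11.646
      vertex 11.092 0.114 11.646
    endloop
  endfacet
  facet normal 0.0000 0.0000 1.0000
    outer loop
      vertex 19.120 11.092 11.646
      vertex 11.092 0.114 11.646
      vertex 17.380 3.940 11.646
    endloop
  endfacet
  facet normal 0.8543 0.5198 0.0000
    outer loop
      vertex 19.120 11.092 0.000
      vertex 15.294 17.380 0.000
      vertex 15.294 17.380 11.646
    endloop
  endfacet
  facet normal 0.8543 0.5198 0.0000
    outer loop
      vertex 19.120 11.092 0.000
      vertex 15.294 17.380 11.646
      vertex 19.120 11.092 11.646
    endloop
  endfacet
  facet normal 0.2364 0.9717 0.0000
    outer loop
      vertex 15.294 17.380 0.000
      vertex 8.142 19.120 0.000
      vertex 8.142 19.120 11.646
    endloop
  endfacet
  facet normal 0.2364 0.9717 0.0000
    outer loop
      vertex 15.294 17.380 0.000
      vertex 8.142 19.120 11.646
      vertex 15.294 17.380 11.646
    endloop
  endfacet
  facet normal -0.5198 0.8543 0.0000
    outer loop
      vertex 8.142 19.120 0.000
      vertex 1.854 15.294 0.000
      vertex 1.854 15.294 11.646
    endloop
  endfacet
  facet normal -0.5198 0.8543 0.0000
    outer loop
      vertex 8.142 19.120 0.000
      vertex 1.854 15.294 11.646
      vertex 8.142 19.120 11.646
    endloop
  endfacet
  facet normal -0.9717 0.2364 0.0000
    outer loop
      vertex 1.854 15.294 0.000
      vertex 0.114 8.142 0.000
      vertex 0.114 8.142 11.646
    endloop
  endfacet
  facet normal -0.9717 0.2364 0.0000
    outer loop
      vertex 1.854 15.294 0.000
      vertex 0.114 8.142 11.646
      vertex 1.854 15.294 11.646
    endloop
  endfacet
  facet normal -0.8543 -0.5198 0.0000
    outer loop
      vertex 0.114 8.142 0.000
      vertex 3.940 1.854 0.000
      vertex 3.940 1.854 11.646
    endloop
  endfacet
  facet normal -0.8543 -0.5198 0.0000
    outer loop
      vertex 0.114 8.142 0.000
      vertex 3.940 1.854 11.646
      vertex 0.114 8.142 11.646
    endloop
  endfacet
  facet normal -0.2364 -0.9717 0.0000
    outer loop
      vertex 3.940 1.854 0.000
      vertex 11.092 0.114 0.000
      vertex 11.092 0.114 11.646
    endloop
  endfacet
  facet normal -0.2364 -0.9717 0.0000
    outer loop
      vertex 3.940 1.854 0.000
      vertex 11.092 0.114 11.646
      vertex 3.940 1.854 11.646
    endloop
  endfacet
  facet normal 0.5198 -0.8543 0.0000
    outer loop
      vertex 11.092 0.114 0.000
      vertex 17.380 3.940 0.000
      vertex 17.380 3.940 11.646
    endloop
  endfacet
  facet normal 0.5198 -0.8543 0.0000
    outer loop
      vertex 11.092 0.114 0.000
      vertex 17.380 3.940 11.646
      vertex 11.092 0.114 11.646
    endloop
  endfacet
  facet normal 0.9717 -0.2364 0.0000
    outer loop
      vertex 17.380 3.940 0.000
      vertex 19.120 11.092 0.000
      vertex 19.120 11.092 11.646
    endloop
  endfacet
  facet normal 0.9717 -0.2364 0.0000
    outer loop
      vertex 17.380 3.940 0.000
      vertex 19.120 11.092 11.646
      vertex 17.380 3.940 11.646
    endloop
  endfacet
endsolid part

The G0 Z moves step by Δz≈3.882 mm. Every layer's G1 loop is the same polygon, so the solid is a straight extrusion of it from z=0 to z≈11.6. Closing with flat bottom and top caps and triangulating gives 28 facets — a regular 8-sided prism (a cylinder approximated with 8 flat sides), circumscribed radius ≈ 9.62 mm, height ≈ 11.6 mm.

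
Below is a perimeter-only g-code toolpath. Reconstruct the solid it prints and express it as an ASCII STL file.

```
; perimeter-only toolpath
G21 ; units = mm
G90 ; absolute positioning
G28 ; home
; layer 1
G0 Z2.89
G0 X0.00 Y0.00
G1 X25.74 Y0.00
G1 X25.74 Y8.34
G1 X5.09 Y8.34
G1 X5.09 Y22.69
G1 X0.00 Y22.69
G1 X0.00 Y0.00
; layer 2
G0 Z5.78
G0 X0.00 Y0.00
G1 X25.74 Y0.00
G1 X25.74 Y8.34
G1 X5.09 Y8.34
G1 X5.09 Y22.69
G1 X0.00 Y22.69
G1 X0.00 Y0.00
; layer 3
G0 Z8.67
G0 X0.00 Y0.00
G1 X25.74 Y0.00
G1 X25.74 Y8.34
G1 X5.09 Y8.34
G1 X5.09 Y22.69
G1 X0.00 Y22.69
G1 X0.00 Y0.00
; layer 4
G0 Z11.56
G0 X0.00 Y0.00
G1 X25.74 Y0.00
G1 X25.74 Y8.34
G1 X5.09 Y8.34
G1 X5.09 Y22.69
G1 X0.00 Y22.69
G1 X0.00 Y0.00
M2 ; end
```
solid part
  facet normal 0.0000 0.0000 -1.0000
    outer loop
      vertex 25.74 8.34 0.00
      vertex 25.74 0.00 0.00
      vertex 0.00 0.00 0.00
    endloop
  endfacet
  facet normal 0.0000 0.0000 -1.0000
    outer loop
      vertex 5.09 8.34 0.00
      vertex 25.74 8.34 0.00
      vertex 0.00 0.00 0.00
    endloop
  endfacet
  facet normal 0.0000 0.0000 -1.0000
    outer loop
      vertex 5.09 22.69 0.00
      vertex 5.09 8.34 0.00
      vertex 0.00 0.00 0.00
    endloop
  endfacet
  facet normal 0.0000 0.0000 -1.0000
    outer loop
      vertex 0.00 22.69 0.00
      vertex 5.09 22.69 0.00
      vertex 0.00 0.00 0.00
    endloop
  endfacet
  facet normal 0.0000 0.0000 1.0000
    outer loop
      vertex 0.00 0.00 11.56
      vertex 25.74 0.00 11.56
      vertex 25.74 8.34 11.56
    endloop
  endfacet
  facet normal 0.0000 0.0000 1.0000
    outer loop
      vertex 0.00 0.00 11.56
      vertex 25.74 8.34 11.56
      vertex 5.09 8.34 11.56
    endloop
  endfacet
  facet normal 0.0000 0.0000 1.0000
    outer loop
      vertex 0.00 0.00 11.56
      vertex 5.09 8.34 11.56
      vertex 5.09 22.69 11.56
    endloop
  endfacet
  facet normal 0.0000 0.0000 1.0000
    outer loop
      vertex 0.00 0.00 11.56
      vertex 5.09 22.69 11.56
      vertex 0.00 22.69 11.56
    endloop
  endfacet
  facet normal 0.0000 -1.0000 0.0000
    outer loop
      vertex 0.00 0.00 0.00
      vertex 25.74 0.00 0.00
      vertex 25.74 0.00 11.56
    endloop
  endfacet
  facet normal 0.0000 -1.0000 0.0000
    outer loop
      vertex 0.00 0.00 0.00
      vertex 25.74 0.00 11.56
      vertex 0.00 0.00 11.56
    endloop
  endfacet
  facet normal 1.0000 0.0000 0.0000
    outer loop
      vertex 25.74 0.00 0.00
      vertex 25.74 8.34 0.00
      vertex 25.74 8.34 11.56
    endloop
  endfacet
  facet normal 1.0000 0.0000 0.0000
    outer loop
      vertex 25.74 0.00 0.00
      vertex 25.74 8.34 11.56
      vertex 25.74 0.00 11.56
    endloop
  endfacet
  facet normal 0.0000 1.0000 0.0000
    outer loop
      vertex 25.74 8.34 0.00
      vertex 5.09 8.34 0.00
      vertex 5.09 8.34 11.56
    endloop
  endfacet
  facet normal 0.0000 1.0000 0.0000
    outer loop
      vertex 25.74 8.34 0.00
      vertex 5.09 8.34 11.56
      vertex 25.74 8.34 11.56
    endloop
  endfacet
  facet normal 1.0000 0.0000 0.0000
    outer loop
      vertex 5.09 8.34 0.00
      vertex 5.09 22.69 0.00
      vertex 5.09 22.69 11.56
    endloop
  endfacet
  facet normal 1.0000 0.0000 0.0000
    outer loop
      vertex 5.09 8.34 0.00
      vertex 5.09 22.69 11.56
      vertex 5.09 8.34 11.56
    endloop
  endfacet
  facet normal 0.0000 1.0000 0.0000
    outer loop
      vertex 5.09 22.69 0.00
      vertex 0.00 22.69 0.00
      vertex 0.00 22.69 11.56
    endloop
  endfacet
  facet normal 0.0000 1.0000 0.0000
    outer loop
      vertex 5.09 22.69 0.00
      vertex 0.00 22.69 11.56
      vertex 5.09 22.69 11.56
    endloop
  endfacet
  facet normal -1.0000 0.0000 0.0000
    outer loop
      vertex 0.00 22.69 0.00
      vertex 0.00 0.00 0.00
      vertex 0.00 0.00 11.56
    endloop
  endfacet
  facet normal -1.0000 0.0000 0.0000
    outer loop
      vertex 0.00 22.69 0.00
      vertex 0.00 0.00 11.56
      vertex 0.00 22.69 11.56
    endloop
  endfacet
endsolid part

The G0 Z moves step by Δz≈2.89 mm. Every layer's G1 loop is the same polygon, so the solid is a straight extrusion of it from z=0 to z≈11.6. Closing with flat bottom and top caps and triangulating gives 20 facets — an L-shaped prism: outer 25.7 × 22.7 mm, arm thicknesses ≈ 8.34 mm (horizontal) and 5.09 mm (vertical), extruded 11.6 mm in z.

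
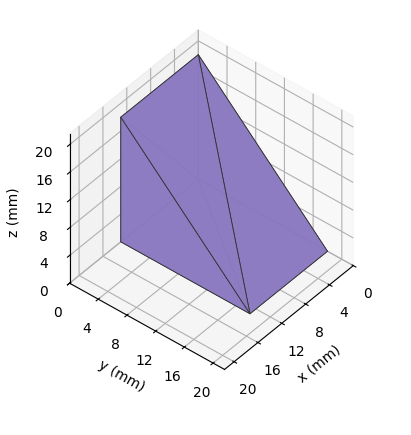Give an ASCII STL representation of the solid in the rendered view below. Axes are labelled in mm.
Reading the render: the shape is a wedge (ramp): 13 × 18 mm base, rising to 18 mm along the y=0 edge and sloping linearly to z=0 at y=18 (dimensions read to the nearest mm from the axis ticks). For the STL, each face is triangulated and given an outward normal.

solid part
  facet normal 0.0000 0.0000 -1.0000
    outer loop
      vertex 13.00 18.00 0.00
      vertex 13.00 0.00 0.00
      vertex 0.00 0.00 0.00
    endloop
  endfacet
  facet normal 0.0000 0.0000 -1.0000
    outer loop
      vertex 0.00 18.00 0.00
      vertex 13.00 18.00 0.00
      vertex 0.00 0.00 0.00
    endloop
  endfacet
  facet normal 0.0000 -1.0000 0.0000
    outer loop
      vertex 0.00 0.00 0.00
      vertex 13.00 0.00 0.00
      vertex 13.00 0.00 18.00
    endloop
  endfacet
  facet normal 0.0000 -1.0000 0.0000
    outer loop
      vertex 0.00 0.00 0.00
      vertex 13.00 0.00 18.00
      vertex 0.00 0.00 18.00
    endloop
  endfacet
  facet normal 0.0000 0.7071 0.7071
    outer loop
      vertex 0.00 0.00 18.00
      vertex 13.00 0.00 18.00
      vertex 13.00 18.00 0.00
    endloop
  endfacet
  facet normal 0.0000 0.7071 0.7071
    outer loop
      vertex 0.00 0.00 18.00
      vertex 13.00 18.00 0.00
      vertex 0.00 18.00 0.00
    endloop
  endfacet
  facet normal -1.0000 0.0000 0.0000
    outer loop
      vertex 0.00 0.00 18.00
      vertex 0.00 18.00 0.00
      vertex 0.00 0.00 0.00
    endloop
  endfacet
  facet normal 1.0000 0.0000 0.0000
    outer loop
      vertex 13.00 0.00 0.00
      vertex 13.00 18.00 0.00
      vertex 13.00 0.00 18.00
    endloop
  endfacet
endsolid part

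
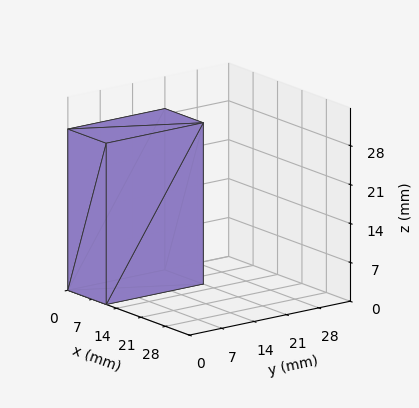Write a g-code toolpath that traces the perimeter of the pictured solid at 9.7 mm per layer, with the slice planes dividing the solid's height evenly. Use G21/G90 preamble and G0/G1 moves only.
Reading the render: the shape is a rectangular box, roughly 11 × 21 mm footprint and 29 mm tall (dimensions read to the nearest mm from the axis ticks). For the g-code, the solid's height is divided into equal slices at the stated Δz and each level perimeter traced with G1 moves after a G0 lift.

; perimeter-only toolpath
G21 ; units = mm
G90 ; absolute positioning
G28 ; home
; layer 1
G0 Z9.7
G0 X0.0 Y0.0
G1 X11.0 Y0.0
G1 X11.0 Y21.0
G1 X0.0 Y21.0
G1 X0.0 Y0.0
; layer 2
G0 Z19.3
G0 X0.0 Y0.0
G1 X11.0 Y0.0
G1 X11.0 Y21.0
G1 X0.0 Y21.0
G1 X0.0 Y0.0
; layer 3
G0 Z29.0
G0 X0.0 Y0.0
G1 X11.0 Y0.0
G1 X11.0 Y21.0
G1 X0.0 Y21.0
G1 X0.0 Y0.0
M2 ; end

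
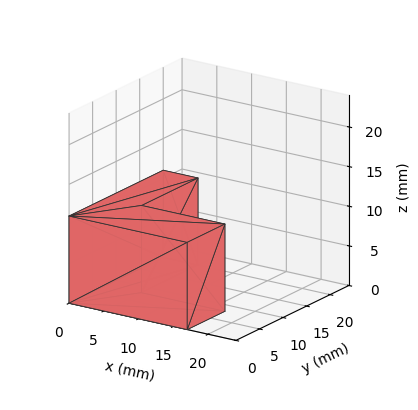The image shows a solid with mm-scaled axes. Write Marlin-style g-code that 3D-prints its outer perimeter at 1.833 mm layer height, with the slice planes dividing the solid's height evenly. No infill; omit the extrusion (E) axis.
Reading the render: the shape is an L-shaped prism: outer 17 × 20 mm, arm thicknesses ≈ 8 mm (horizontal) and 5 mm (vertical), extruded 11 mm in z (dimensions read to the nearest mm from the axis ticks). For the g-code, the solid's height is divided into equal slices at the stated Δz and each level perimeter traced with G1 moves after a G0 lift.

; perimeter-only toolpath
G21 ; units = mm
G90 ; absolute positioning
G28 ; home
; layer 1
G0 Z1.833
G0 X0.000 Y0.000
G1 X17.000 Y0.000
G1 X17.000 Y8.000
G1 X5.000 Y8.000
G1 X5.000 Y20.000
G1 X0.000 Y20.000
G1 X0.000 Y0.000
; layer 2
G0 Z3.667
G0 X0.000 Y0.000
G1 X17.000 Y0.000
G1 X17.000 Y8.000
G1 X5.000 Y8.000
G1 X5.000 Y20.000
G1 X0.000 Y20.000
G1 X0.000 Y0.000
; layer 3
G0 Z5.500
G0 X0.000 Y0.000
G1 X17.000 Y0.000
G1 X17.000 Y8.000
G1 X5.000 Y8.000
G1 X5.000 Y20.000
G1 X0.000 Y20.000
G1 X0.000 Y0.000
; layer 4
G0 Z7.333
G0 X0.000 Y0.000
G1 X17.000 Y0.000
G1 X17.000 Y8.000
G1 X5.000 Y8.000
G1 X5.000 Y20.000
G1 X0.000 Y20.000
G1 X0.000 Y0.000
; layer 5
G0 Z9.167
G0 X0.000 Y0.000
G1 X17.000 Y0.000
G1 X17.000 Y8.000
G1 X5.000 Y8.000
G1 X5.000 Y20.000
G1 X0.000 Y20.000
G1 X0.000 Y0.000
; layer 6
G0 Z11.000
G0 X0.000 Y0.000
G1 X17.000 Y0.000
G1 X17.000 Y8.000
G1 X5.000 Y8.000
G1 X5.000 Y20.000
G1 X0.000 Y20.000
G1 X0.000 Y0.000
M2 ; end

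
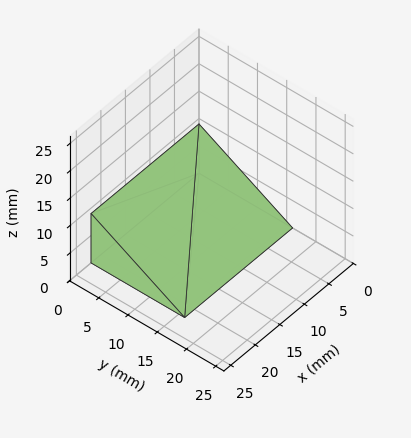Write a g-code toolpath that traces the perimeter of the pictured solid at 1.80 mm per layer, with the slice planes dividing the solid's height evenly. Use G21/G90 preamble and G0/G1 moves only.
Reading the render: the shape is a wedge (ramp): 22 × 16 mm base, rising to 9 mm along the y=0 edge and sloping linearly to z=0 at y=16 (dimensions read to the nearest mm from the axis ticks). For the g-code, the solid's height is divided into equal slices at the stated Δz and each level perimeter traced with G1 moves after a G0 lift.

; perimeter-only toolpath
G21 ; units = mm
G90 ; absolute positioning
G28 ; home
; layer 1
G0 Z1.80
G0 X0.00 Y0.00
G1 X22.00 Y0.00
G1 X22.00 Y12.80
G1 X0.00 Y12.80
G1 X0.00 Y0.00
; layer 2
G0 Z3.60
G0 X0.00 Y0.00
G1 X22.00 Y0.00
G1 X22.00 Y9.60
G1 X0.00 Y9.60
G1 X0.00 Y0.00
; layer 3
G0 Z5.40
G0 X0.00 Y0.00
G1 X22.00 Y0.00
G1 X22.00 Y6.40
G1 X0.00 Y6.40
G1 X0.00 Y0.00
; layer 4
G0 Z7.20
G0 X0.00 Y0.00
G1 X22.00 Y0.00
G1 X22.00 Y3.20
G1 X0.00 Y3.20
G1 X0.00 Y0.00
M2 ; end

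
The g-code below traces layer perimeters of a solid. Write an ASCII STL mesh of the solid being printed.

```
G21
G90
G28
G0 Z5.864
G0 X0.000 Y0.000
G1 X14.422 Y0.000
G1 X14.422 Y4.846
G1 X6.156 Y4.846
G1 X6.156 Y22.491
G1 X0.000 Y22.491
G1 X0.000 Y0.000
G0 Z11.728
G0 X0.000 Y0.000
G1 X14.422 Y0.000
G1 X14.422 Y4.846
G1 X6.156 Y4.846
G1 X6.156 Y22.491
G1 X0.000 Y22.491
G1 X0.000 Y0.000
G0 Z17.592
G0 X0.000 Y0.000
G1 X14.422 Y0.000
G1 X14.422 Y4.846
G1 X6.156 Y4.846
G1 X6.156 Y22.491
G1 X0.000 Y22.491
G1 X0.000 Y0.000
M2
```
solid part
  facet normal 0.0000 0.0000 -1.0000
    outer loop
      vertex 14.422 4.846 0.000
      vertex 14.422 0.000 0.000
      vertex 0.000 0.000 0.000
    endloop
  endfacet
  facet normal 0.0000 0.0000 -1.0000
    outer loop
      vertex 6.156 4.846 0.000
      vertex 14.422 4.846 0.000
      vertex 0.000 0.000 0.000
    endloop
  endfacet
  facet normal 0.0000 0.0000 -1.0000
    outer loop
      vertex 6.156 22.491 0.000
      vertex 6.156 4.846 0.000
      vertex 0.000 0.000 0.000
    endloop
  endfacet
  facet normal 0.0000 0.0000 -1.0000
    outer loop
      vertex 0.000 22.491 0.000
      vertex 6.156 22.491 0.000
      vertex 0.000 0.000 0.000
    endloop
  endfacet
  facet normal 0.0000 0.0000 1.0000
    outer loop
      vertex 0.000 0.000 17.592
      vertex 14.422 0.000 17.592
      vertex 14.422 4.846 17.592
    endloop
  endfacet
  facet normal 0.0000 0.0000 1.0000
    outer loop
      vertex 0.000 0.000 17.592
      vertex 14.422 4.846 17.592
      vertex 6.156 4.846 17.592
    endloop
  endfacet
  facet normal 0.0000 0.0000 1.0000
    outer loop
      vertex 0.000 0.000 17.592
      vertex 6.156 4.846 17.592
      vertex 6.156 22.491 17.592
    endloop
  endfacet
  facet normal 0.0000 0.0000 1.0000
    outer loop
      vertex 0.000 0.000 17.592
      vertex 6.156 22.491 17.592
      vertex 0.000 22.491 17.592
    endloop
  endfacet
  facet normal 0.0000 -1.0000 0.0000
    outer loop
      vertex 0.000 0.000 0.000
      vertex 14.422 0.000 0.000
      vertex 14.422 0.000 17.592
    endloop
  endfacet
  facet normal 0.0000 -1.0000 0.0000
    outer loop
      vertex 0.000 0.000 0.000
      vertex 14.422 0.000 17.592
      vertex 0.000 0.000 17.592
    endloop
  endfacet
  facet normal 1.0000 0.0000 0.0000
    outer loop
      vertex 14.422 0.000 0.000
      vertex 14.422 4.846 0.000
      vertex 14.422 4.846 17.592
    endloop
  endfacet
  facet normal 1.0000 0.0000 0.0000
    outer loop
      vertex 14.422 0.000 0.000
      vertex 14.422 4.846 17.592
      vertex 14.422 0.000 17.592
    endloop
  endfacet
  facet normal 0.0000 1.0000 0.0000
    outer loop
      vertex 14.422 4.846 0.000
      vertex 6.156 4.846 0.000
      vertex 6.156 4.846 17.592
    endloop
  endfacet
  facet normal 0.0000 1.0000 0.0000
    outer loop
      vertex 14.422 4.846 0.000
      vertex 6.156 4.846 17.592
      vertex 14.422 4.846 17.592
    endloop
  endfacet
  facet normal 1.0000 0.0000 0.0000
    outer loop
      vertex 6.156 4.846 0.000
      vertex 6.156 22.491 0.000
      vertex 6.156 22.491 17.592
    endloop
  endfacet
  facet normal 1.0000 0.0000 0.0000
    outer loop
      vertex 6.156 4.846 0.000
      vertex 6.156 22.491 17.592
      vertex 6.156 4.846 17.592
    endloop
  endfacet
  facet normal 0.0000 1.0000 0.0000
    outer loop
      vertex 6.156 22.491 0.000
      vertex 0.000 22.491 0.000
      vertex 0.000 22.491 17.592
    endloop
  endfacet
  facet normal 0.0000 1.0000 0.0000
    outer loop
      vertex 6.156 22.491 0.000
      vertex 0.000 22.491 17.592
      vertex 6.156 22.491 17.592
    endloop
  endfacet
  facet normal -1.0000 0.0000 0.0000
    outer loop
      vertex 0.000 22.491 0.000
      vertex 0.000 0.000 0.000
      vertex 0.000 0.000 17.592
    endloop
  endfacet
  facet normal -1.0000 0.0000 0.0000
    outer loop
      vertex 0.000 22.491 0.000
      vertex 0.000 0.000 17.592
      vertex 0.000 22.491 17.592
    endloop
  endfacet
endsolid part

The G0 Z moves step by Δz≈5.864 mm. Every layer's G1 loop is the same polygon, so the solid is a straight extrusion of it from z=0 to z≈17.6. Closing with flat bottom and top caps and triangulating gives 20 facets — an L-shaped prism: outer 14.4 × 22.5 mm, arm thicknesses ≈ 4.85 mm (horizontal) and 6.16 mm (vertical), extruded 17.6 mm in z.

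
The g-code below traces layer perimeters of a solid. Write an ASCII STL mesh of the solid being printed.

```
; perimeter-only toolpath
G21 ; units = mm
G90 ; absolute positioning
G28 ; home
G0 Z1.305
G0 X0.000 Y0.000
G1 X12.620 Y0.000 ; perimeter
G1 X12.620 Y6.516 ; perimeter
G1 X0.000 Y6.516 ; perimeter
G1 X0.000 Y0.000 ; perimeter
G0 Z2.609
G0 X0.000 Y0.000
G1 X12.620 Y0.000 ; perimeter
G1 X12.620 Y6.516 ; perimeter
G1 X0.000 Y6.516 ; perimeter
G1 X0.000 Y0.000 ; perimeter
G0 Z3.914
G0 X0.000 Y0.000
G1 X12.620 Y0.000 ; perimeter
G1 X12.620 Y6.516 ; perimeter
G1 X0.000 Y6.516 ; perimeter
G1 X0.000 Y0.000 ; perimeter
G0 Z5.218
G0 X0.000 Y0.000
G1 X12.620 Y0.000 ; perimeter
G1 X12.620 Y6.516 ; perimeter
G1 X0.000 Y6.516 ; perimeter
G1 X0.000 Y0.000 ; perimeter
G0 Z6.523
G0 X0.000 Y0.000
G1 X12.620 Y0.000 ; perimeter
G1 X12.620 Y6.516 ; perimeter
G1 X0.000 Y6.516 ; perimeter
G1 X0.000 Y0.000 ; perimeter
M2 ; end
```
solid part
  facet normal 0.0000 0.0000 -1.0000
    outer loop
      vertex 12.620 6.516 0.000
      vertex 12.620 0.000 0.000
      vertex 0.000 0.000 0.000
    endloop
  endfacet
  facet normal 0.0000 0.0000 -1.0000
    outer loop
      vertex 0.000 6.516 0.000
      vertex 12.620 6.516 0.000
      vertex 0.000 0.000 0.000
    endloop
  endfacet
  facet normal 0.0000 0.0000 1.0000
    outer loop
      vertex 0.000 0.000 6.523
      vertex 12.620 0.000 6.523
      vertex 12.620 6.516 6.523
    endloop
  endfacet
  facet normal 0.0000 0.0000 1.0000
    outer loop
      vertex 0.000 0.000 6.523
      vertex 12.620 6.516 6.523
      vertex 0.000 6.516 6.523
    endloop
  endfacet
  facet normal 0.0000 -1.0000 0.0000
    outer loop
      vertex 0.000 0.000 0.000
      vertex 12.620 0.000 0.000
      vertex 12.620 0.000 6.523
    endloop
  endfacet
  facet normal 0.0000 -1.0000 0.0000
    outer loop
      vertex 0.000 0.000 0.000
      vertex 12.620 0.000 6.523
      vertex 0.000 0.000 6.523
    endloop
  endfacet
  facet normal 0.0000 1.0000 0.0000
    outer loop
      vertex 12.620 6.516 6.523
      vertex 12.620 6.516 0.000
      vertex 0.000 6.516 0.000
    endloop
  endfacet
  facet normal 0.0000 1.0000 0.0000
    outer loop
      vertex 0.000 6.516 6.523
      vertex 12.620 6.516 6.523
      vertex 0.000 6.516 0.000
    endloop
  endfacet
  facet normal -1.0000 0.0000 0.0000
    outer loop
      vertex 0.000 6.516 6.523
      vertex 0.000 6.516 0.000
      vertex 0.000 0.000 0.000
    endloop
  endfacet
  facet normal -1.0000 0.0000 0.0000
    outer loop
      vertex 0.000 0.000 6.523
      vertex 0.000 6.516 6.523
      vertex 0.000 0.000 0.000
    endloop
  endfacet
  facet normal 1.0000 0.0000 0.0000
    outer loop
      vertex 12.620 0.000 0.000
      vertex 12.620 6.516 0.000
      vertex 12.620 6.516 6.523
    endloop
  endfacet
  facet normal 1.0000 0.0000 0.0000
    outer loop
      vertex 12.620 0.000 0.000
      vertex 12.620 6.516 6.523
      vertex 12.620 0.000 6.523
    endloop
  endfacet
endsolid part

The G0 Z moves step by Δz≈1.305 mm. Every layer's G1 loop is the same polygon, so the solid is a straight extrusion of it from z=0 to z≈6.52. Closing with flat bottom and top caps and triangulating gives 12 facets — a rectangular box, roughly 12.6 × 6.52 mm footprint and 6.52 mm tall.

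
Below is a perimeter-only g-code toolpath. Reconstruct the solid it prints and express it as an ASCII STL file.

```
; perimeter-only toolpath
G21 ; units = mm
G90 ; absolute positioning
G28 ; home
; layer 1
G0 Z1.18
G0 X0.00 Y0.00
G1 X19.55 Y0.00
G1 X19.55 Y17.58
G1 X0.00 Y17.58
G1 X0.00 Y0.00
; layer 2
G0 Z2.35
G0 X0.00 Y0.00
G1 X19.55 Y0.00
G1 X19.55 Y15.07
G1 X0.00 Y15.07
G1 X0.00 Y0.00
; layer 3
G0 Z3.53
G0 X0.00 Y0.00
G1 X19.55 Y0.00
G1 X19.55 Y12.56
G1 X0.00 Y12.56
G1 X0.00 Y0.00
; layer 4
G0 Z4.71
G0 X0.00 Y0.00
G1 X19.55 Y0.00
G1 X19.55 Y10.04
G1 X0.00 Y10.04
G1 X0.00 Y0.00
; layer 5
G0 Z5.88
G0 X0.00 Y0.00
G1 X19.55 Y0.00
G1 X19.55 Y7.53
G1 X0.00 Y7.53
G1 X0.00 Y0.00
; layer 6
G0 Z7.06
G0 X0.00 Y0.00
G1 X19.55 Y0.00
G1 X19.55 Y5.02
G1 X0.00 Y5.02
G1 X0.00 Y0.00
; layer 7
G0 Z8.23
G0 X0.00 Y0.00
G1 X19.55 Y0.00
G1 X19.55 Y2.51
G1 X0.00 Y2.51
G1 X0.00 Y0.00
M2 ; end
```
solid part
  facet normal 0.0000 0.0000 -1.0000
    outer loop
      vertex 19.55 20.09 0.00
      vertex 19.55 0.00 0.00
      vertex 0.00 0.00 0.00
    endloop
  endfacet
  facet normal 0.0000 0.0000 -1.0000
    outer loop
      vertex 0.00 20.09 0.00
      vertex 19.55 20.09 0.00
      vertex 0.00 0.00 0.00
    endloop
  endfacet
  facet normal 0.0000 -1.0000 0.0000
    outer loop
      vertex 0.00 0.00 0.00
      vertex 19.55 0.00 0.00
      vertex 19.55 0.00 9.41
    endloop
  endfacet
  facet normal 0.0000 -1.0000 0.0000
    outer loop
      vertex 0.00 0.00 0.00
      vertex 19.55 0.00 9.41
      vertex 0.00 0.00 9.41
    endloop
  endfacet
  facet normal 0.0000 0.4242 0.9056
    outer loop
      vertex 0.00 0.00 9.41
      vertex 19.55 0.00 9.41
      vertex 19.55 20.09 0.00
    endloop
  endfacet
  facet normal 0.0000 0.4242 0.9056
    outer loop
      vertex 0.00 0.00 9.41
      vertex 19.55 20.09 0.00
      vertex 0.00 20.09 0.00
    endloop
  endfacet
  facet normal -1.0000 0.0000 0.0000
    outer loop
      vertex 0.00 0.00 9.41
      vertex 0.00 20.09 0.00
      vertex 0.00 0.00 0.00
    endloop
  endfacet
  facet normal 1.0000 0.0000 0.0000
    outer loop
      vertex 19.55 0.00 0.00
      vertex 19.55 20.09 0.00
      vertex 19.55 0.00 9.41
    endloop
  endfacet
endsolid part

The G0 Z moves step by Δz≈1.18 mm. The G1 loops shrink linearly with z, so the solid tapers from its base footprint up to z≈9.41. Closing with a flat bottom cap and the tapered top and triangulating gives 8 facets — a wedge (ramp): 19.6 × 20.1 mm base, rising to 9.41 mm along the y=0 edge and sloping linearly to z=0 at y=20.1.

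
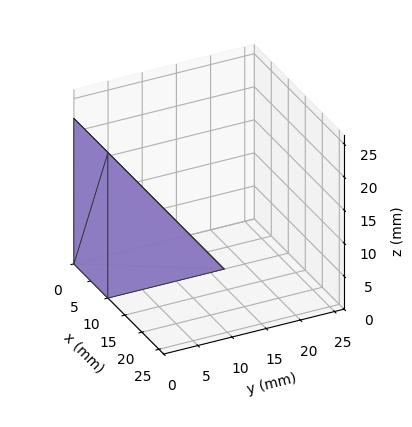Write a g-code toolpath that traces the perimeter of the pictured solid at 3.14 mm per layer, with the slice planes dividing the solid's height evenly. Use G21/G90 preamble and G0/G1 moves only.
Reading the render: the shape is a wedge (ramp): 10 × 17 mm base, rising to 22 mm along the y=0 edge and sloping linearly to z=0 at y=17 (dimensions read to the nearest mm from the axis ticks). For the g-code, the solid's height is divided into equal slices at the stated Δz and each level perimeter traced with G1 moves after a G0 lift.

; perimeter-only toolpath
G21 ; units = mm
G90 ; absolute positioning
G28 ; home
; layer 1
G0 Z3.14
G0 X0.00 Y0.00
G1 X10.00 Y0.00
G1 X10.00 Y14.57
G1 X0.00 Y14.57
G1 X0.00 Y0.00
; layer 2
G0 Z6.29
G0 X0.00 Y0.00
G1 X10.00 Y0.00
G1 X10.00 Y12.14
G1 X0.00 Y12.14
G1 X0.00 Y0.00
; layer 3
G0 Z9.43
G0 X0.00 Y0.00
G1 X10.00 Y0.00
G1 X10.00 Y9.71
G1 X0.00 Y9.71
G1 X0.00 Y0.00
; layer 4
G0 Z12.57
G0 X0.00 Y0.00
G1 X10.00 Y0.00
G1 X10.00 Y7.29
G1 X0.00 Y7.29
G1 X0.00 Y0.00
; layer 5
G0 Z15.71
G0 X0.00 Y0.00
G1 X10.00 Y0.00
G1 X10.00 Y4.86
G1 X0.00 Y4.86
G1 X0.00 Y0.00
; layer 6
G0 Z18.86
G0 X0.00 Y0.00
G1 X10.00 Y0.00
G1 X10.00 Y2.43
G1 X0.00 Y2.43
G1 X0.00 Y0.00
M2 ; end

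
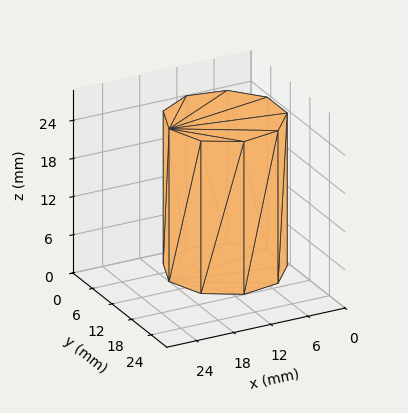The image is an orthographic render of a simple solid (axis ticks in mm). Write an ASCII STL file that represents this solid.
Reading the render: the shape is a regular 9-sided prism (a cylinder approximated with 9 flat sides), circumscribed radius ≈ 9 mm, height ≈ 24 mm (dimensions read to the nearest mm from the axis ticks). For the STL, each face is triangulated and given an outward normal.

solid part
  facet normal 0.0000 0.0000 -1.0000
    outer loop
      vertex 10.563 17.863 0.000
      vertex 15.894 14.785 0.000
      vertex 18.000 9.000 0.000
    endloop
  endfacet
  facet normal 0.0000 0.0000 -1.0000
    outer loop
      vertex 4.500 16.794 0.000
      vertex 10.563 17.863 0.000
      vertex 18.000 9.000 0.000
    endloop
  endfacet
  facet normal 0.0000 0.0000 -1.0000
    outer loop
      vertex 0.543 12.078 0.000
      vertex 4.500 16.794 0.000
      vertex 18.000 9.000 0.000
    endloop
  endfacet
  facet normal 0.0000 0.0000 -1.0000
    outer loop
      vertex 0.543 5.922 0.000
      vertex 0.543 12.078 0.000
      vertex 18.000 9.000 0.000
    endloop
  endfacet
  facet normal 0.0000 0.0000 -1.0000
    outer loop
      vertex 4.500 1.206 0.000
      vertex 0.543 5.922 0.000
      vertex 18.000 9.000 0.000
    endloop
  endfacet
  facet normal 0.0000 0.0000 -1.0000
    outer loop
      vertex 10.563 0.137 0.000
      vertex 4.500 1.206 0.000
      vertex 18.000 9.000 0.000
    endloop
  endfacet
  facet normal 0.0000 0.0000 -1.0000
    outer loop
      vertex 15.894 3.215 0.000
      vertex 10.563 0.137 0.000
      vertex 18.000 9.000 0.000
    endloop
  endfacet
  facet normal 0.0000 0.0000 1.0000
    outer loop
      vertex 18.000 9.000 24.000
      vertex 15.894 14.785 24.000
      vertex 10.563 17.863 24.000
    endloop
  endfacet
  facet normal 0.0000 0.0000 1.0000
    outer loop
      vertex 18.000 9.000 24.000
      vertex 10.563 17.863 24.000
      vertex 4.500 16.794 24.000
    endloop
  endfacet
  facet normal 0.0000 0.0000 1.0000
    outer loop
      vertex 18.000 9.000 24.000
      vertex 4.500 16.794 24.000
      vertex 0.543 12.078 24.000
    endloop
  endfacet
  facet normal 0.0000 0.0000 1.0000
    outer loop
      vertex 18.000 9.000 24.000
      vertex 0.543 12.078 24.000
      vertex 0.543 5.922 24.000
    endloop
  endfacet
  facet normal 0.0000 0.0000 1.0000
    outer loop
      vertex 18.000 9.000 24.000
      vertex 0.543 5.922 24.000
      vertex 4.500 1.206 24.000
    endloop
  endfacet
  facet normal 0.0000 0.0000 1.0000
    outer loop
      vertex 18.000 9.000 24.000
      vertex 4.500 1.206 24.000
      vertex 10.563 0.137 24.000
    endloop
  endfacet
  facet normal 0.0000 0.0000 1.0000
    outer loop
      vertex 18.000 9.000 24.000
      vertex 10.563 0.137 24.000
      vertex 15.894 3.215 24.000
    endloop
  endfacet
  facet normal 0.9397 0.3421 0.0000
    outer loop
      vertex 18.000 9.000 0.000
      vertex 15.894 14.785 0.000
      vertex 15.894 14.785 24.000
    endloop
  endfacet
  facet normal 0.9397 0.3421 0.0000
    outer loop
      vertex 18.000 9.000 0.000
      vertex 15.894 14.785 24.000
      vertex 18.000 9.000 24.000
    endloop
  endfacet
  facet normal 0.5000 0.8660 0.0000
    outer loop
      vertex 15.894 14.785 0.000
      vertex 10.563 17.863 0.000
      vertex 10.563 17.863 24.000
    endloop
  endfacet
  facet normal 0.5000 0.8660 0.0000
    outer loop
      vertex 15.894 14.785 0.000
      vertex 10.563 17.863 24.000
      vertex 15.894 14.785 24.000
    endloop
  endfacet
  facet normal -0.1736 0.9848 0.0000
    outer loop
      vertex 10.563 17.863 0.000
      vertex 4.500 16.794 0.000
      vertex 4.500 16.794 24.000
    endloop
  endfacet
  facet normal -0.1736 0.9848 0.0000
    outer loop
      vertex 10.563 17.863 0.000
      vertex 4.500 16.794 24.000
      vertex 10.563 17.863 24.000
    endloop
  endfacet
  facet normal -0.7661 0.6428 0.0000
    outer loop
      vertex 4.500 16.794 0.000
      vertex 0.543 12.078 0.000
      vertex 0.543 12.078 24.000
    endloop
  endfacet
  facet normal -0.7661 0.6428 0.0000
    outer loop
      vertex 4.500 16.794 0.000
      vertex 0.543 12.078 24.000
      vertex 4.500 16.794 24.000
    endloop
  endfacet
  facet normal -1.0000 0.0000 0.0000
    outer loop
      vertex 0.543 12.078 0.000
      vertex 0.543 5.922 0.000
      vertex 0.543 5.922 24.000
    endloop
  endfacet
  facet normal -1.0000 0.0000 0.0000
    outer loop
      vertex 0.543 12.078 0.000
      vertex 0.543 5.922 24.000
      vertex 0.543 12.078 24.000
    endloop
  endfacet
  facet normal -0.7661 -0.6428 0.0000
    outer loop
      vertex 0.543 5.922 0.000
      vertex 4.500 1.206 0.000
      vertex 4.500 1.206 24.000
    endloop
  endfacet
  facet normal -0.7661 -0.6428 0.0000
    outer loop
      vertex 0.543 5.922 0.000
      vertex 4.500 1.206 24.000
      vertex 0.543 5.922 24.000
    endloop
  endfacet
  facet normal -0.1736 -0.9848 0.0000
    outer loop
      vertex 4.500 1.206 0.000
      vertex 10.563 0.137 0.000
      vertex 10.563 0.137 24.000
    endloop
  endfacet
  facet normal -0.1736 -0.9848 0.0000
    outer loop
      vertex 4.500 1.206 0.000
      vertex 10.563 0.137 24.000
      vertex 4.500 1.206 24.000
    endloop
  endfacet
  facet normal 0.5000 -0.8660 0.0000
    outer loop
      vertex 10.563 0.137 0.000
      vertex 15.894 3.215 0.000
      vertex 15.894 3.215 24.000
    endloop
  endfacet
  facet normal 0.5000 -0.8660 0.0000
    outer loop
      vertex 10.563 0.137 0.000
      vertex 15.894 3.215 24.000
      vertex 10.563 0.137 24.000
    endloop
  endfacet
  facet normal 0.9397 -0.3421 0.0000
    outer loop
      vertex 15.894 3.215 0.000
      vertex 18.000 9.000 0.000
      vertex 18.000 9.000 24.000
    endloop
  endfacet
  facet normal 0.9397 -0.3421 0.0000
    outer loop
      vertex 15.894 3.215 0.000
      vertex 18.000 9.000 24.000
      vertex 15.894 3.215 24.000
    endloop
  endfacet
endsolid part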